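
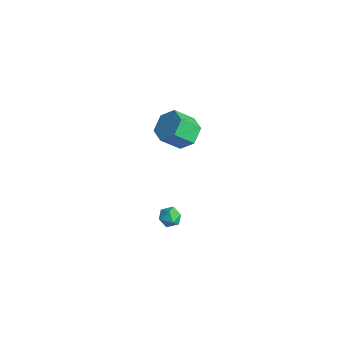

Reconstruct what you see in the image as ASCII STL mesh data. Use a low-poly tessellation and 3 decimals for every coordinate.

solid 
facet normal 0.224 0.691 -0.687
outer loop
vertex 1.871 2.743 3.497
vertex 1.283 2.242 2.801
vertex 0.862 2.978 3.404
endloop
endfacet
facet normal 0.093 0.687 0.721
outer loop
vertex 1.871 2.743 3.497
vertex 0.862 2.978 3.404
vertex 1.526 1.679 4.555
endloop
endfacet
facet normal 0.093 0.687 0.721
outer loop
vertex 1.526 1.679 4.555
vertex 0.862 2.978 3.404
vertex 0.517 1.914 4.462
endloop
endfacet
facet normal -0.224 -0.691 0.687
outer loop
vertex 1.526 1.679 4.555
vertex 0.517 1.914 4.462
vertex 0.937 1.178 3.859
endloop
endfacet
facet normal 0.224 0.691 -0.687
outer loop
vertex 0.862 2.978 3.404
vertex 1.283 2.242 2.801
vertex 0.274 2.477 2.708
endloop
endfacet
facet normal -0.794 0.539 0.283
outer loop
vertex 0.862 2.978 3.404
vertex 0.274 2.477 2.708
vertex 0.517 1.914 4.462
endloop
endfacet
facet normal -0.794 0.539 0.283
outer loop
vertex 0.517 1.914 4.462
vertex 0.274 2.477 2.708
vertex -0.071 1.413 3.766
endloop
endfacet
facet normal -0.224 -0.691 0.687
outer loop
vertex 0.517 1.914 4.462
vertex -0.071 1.413 3.766
vertex 0.937 1.178 3.859
endloop
endfacet
facet normal 0.224 0.691 -0.687
outer loop
vertex 0.274 2.477 2.708
vertex 1.283 2.242 2.801
vertex 0.694 1.741 2.105
endloop
endfacet
facet normal -0.887 -0.148 -0.438
outer loop
vertex 0.274 2.477 2.708
vertex 0.694 1.741 2.105
vertex -0.071 1.413 3.766
endloop
endfacet
facet normal -0.887 -0.148 -0.438
outer loop
vertex -0.071 1.413 3.766
vertex 0.694 1.741 2.105
vertex 0.349 0.677 3.163
endloop
endfacet
facet normal -0.224 -0.691 0.687
outer loop
vertex -0.071 1.413 3.766
vertex 0.349 0.677 3.163
vertex 0.937 1.178 3.859
endloop
endfacet
facet normal 0.224 0.691 -0.687
outer loop
vertex 0.694 1.741 2.105
vertex 1.283 2.242 2.801
vertex 1.703 1.506 2.198
endloop
endfacet
facet normal -0.093 -0.687 -0.721
outer loop
vertex 0.694 1.741 2.105
vertex 1.703 1.506 2.198
vertex 0.349 0.677 3.163
endloop
endfacet
facet normal -0.093 -0.687 -0.721
outer loop
vertex 0.349 0.677 3.163
vertex 1.703 1.506 2.198
vertex 1.358 0.442 3.256
endloop
endfacet
facet normal -0.224 -0.691 0.687
outer loop
vertex 0.349 0.677 3.163
vertex 1.358 0.442 3.256
vertex 0.937 1.178 3.859
endloop
endfacet
facet normal 0.224 0.691 -0.687
outer loop
vertex 1.703 1.506 2.198
vertex 1.283 2.242 2.801
vertex 2.291 2.007 2.894
endloop
endfacet
facet normal 0.794 -0.539 -0.283
outer loop
vertex 1.703 1.506 2.198
vertex 2.291 2.007 2.894
vertex 1.358 0.442 3.256
endloop
endfacet
facet normal 0.794 -0.539 -0.283
outer loop
vertex 1.358 0.442 3.256
vertex 2.291 2.007 2.894
vertex 1.946 0.943 3.952
endloop
endfacet
facet normal -0.224 -0.691 0.687
outer loop
vertex 1.358 0.442 3.256
vertex 1.946 0.943 3.952
vertex 0.937 1.178 3.859
endloop
endfacet
facet normal 0.224 0.691 -0.687
outer loop
vertex 2.291 2.007 2.894
vertex 1.283 2.242 2.801
vertex 1.871 2.743 3.497
endloop
endfacet
facet normal 0.887 0.148 0.438
outer loop
vertex 2.291 2.007 2.894
vertex 1.871 2.743 3.497
vertex 1.946 0.943 3.952
endloop
endfacet
facet normal 0.887 0.148 0.438
outer loop
vertex 1.946 0.943 3.952
vertex 1.871 2.743 3.497
vertex 1.526 1.679 4.555
endloop
endfacet
facet normal -0.224 -0.691 0.687
outer loop
vertex 1.946 0.943 3.952
vertex 1.526 1.679 4.555
vertex 0.937 1.178 3.859
endloop
endfacet
facet normal -0.432 0.055 0.900
outer loop
vertex 1.228 1.37 -3.553
vertex 1.003 0.683 -3.619
vertex 1.648 0.827 -3.318
endloop
endfacet
facet normal 0.139 0.482 0.865
outer loop
vertex 1.228 1.37 -3.553
vertex 1.648 0.827 -3.318
vertex 1.943 1.385 -3.676
endloop
endfacet
facet normal 0.037 0.943 0.330
outer loop
vertex 1.228 1.37 -3.553
vertex 1.943 1.385 -3.676
vertex 1.481 1.586 -4.198
endloop
endfacet
facet normal -0.597 0.802 0.034
outer loop
vertex 1.228 1.37 -3.553
vertex 1.481 1.586 -4.198
vertex 0.9 1.152 -4.163
endloop
endfacet
facet normal -0.887 0.253 0.386
outer loop
vertex 1.228 1.37 -3.553
vertex 0.9 1.152 -4.163
vertex 1.003 0.683 -3.619
endloop
endfacet
facet normal 0.705 0.079 0.705
outer loop
vertex 1.943 1.385 -3.676
vertex 1.648 0.827 -3.318
vertex 2.16 0.708 -3.817
endloop
endfacet
facet normal -0.219 -0.611 0.761
outer loop
vertex 1.648 0.827 -3.318
vertex 1.003 0.683 -3.619
vertex 1.579 0.274 -3.782
endloop
endfacet
facet normal -0.954 -0.291 -0.070
outer loop
vertex 1.003 0.683 -3.619
vertex 0.9 1.152 -4.163
vertex 1.117 0.475 -4.304
endloop
endfacet
facet normal -0.484 0.597 -0.639
outer loop
vertex 0.9 1.152 -4.163
vertex 1.481 1.586 -4.198
vertex 1.412 1.033 -4.662
endloop
endfacet
facet normal 0.541 0.826 -0.161
outer loop
vertex 1.481 1.586 -4.198
vertex 1.943 1.385 -3.676
vertex 2.057 1.177 -4.361
endloop
endfacet
facet normal 0.597 -0.802 -0.034
outer loop
vertex 1.832 0.49 -4.427
vertex 2.16 0.708 -3.817
vertex 1.579 0.274 -3.782
endloop
endfacet
facet normal -0.037 -0.943 -0.330
outer loop
vertex 1.832 0.49 -4.427
vertex 1.579 0.274 -3.782
vertex 1.117 0.475 -4.304
endloop
endfacet
facet normal -0.139 -0.482 -0.865
outer loop
vertex 1.832 0.49 -4.427
vertex 1.117 0.475 -4.304
vertex 1.412 1.033 -4.662
endloop
endfacet
facet normal 0.432 -0.055 -0.900
outer loop
vertex 1.832 0.49 -4.427
vertex 1.412 1.033 -4.662
vertex 2.057 1.177 -4.361
endloop
endfacet
facet normal 0.887 -0.253 -0.386
outer loop
vertex 1.832 0.49 -4.427
vertex 2.057 1.177 -4.361
vertex 2.16 0.708 -3.817
endloop
endfacet
facet normal 0.484 -0.597 0.639
outer loop
vertex 1.579 0.274 -3.782
vertex 2.16 0.708 -3.817
vertex 1.648 0.827 -3.318
endloop
endfacet
facet normal -0.541 -0.826 0.161
outer loop
vertex 1.117 0.475 -4.304
vertex 1.579 0.274 -3.782
vertex 1.003 0.683 -3.619
endloop
endfacet
facet normal -0.705 -0.079 -0.705
outer loop
vertex 1.412 1.033 -4.662
vertex 1.117 0.475 -4.304
vertex 0.9 1.152 -4.163
endloop
endfacet
facet normal 0.219 0.611 -0.761
outer loop
vertex 2.057 1.177 -4.361
vertex 1.412 1.033 -4.662
vertex 1.481 1.586 -4.198
endloop
endfacet
facet normal 0.954 0.291 0.070
outer loop
vertex 2.16 0.708 -3.817
vertex 2.057 1.177 -4.361
vertex 1.943 1.385 -3.676
endloop
endfacet

endsolid


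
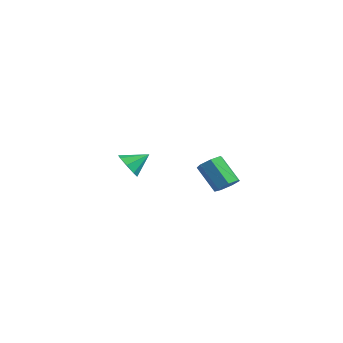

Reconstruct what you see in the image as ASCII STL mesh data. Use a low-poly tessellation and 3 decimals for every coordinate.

solid 
facet normal 0.657 0.139 -0.741
outer loop
vertex 4.727 -2.026 1.668
vertex 4.282 -2.323 1.218
vertex 4.339 -1.648 1.395
endloop
endfacet
facet normal 0.399 0.770 0.499
outer loop
vertex 4.727 -2.026 1.668
vertex 4.339 -1.648 1.395
vertex 3.624 -2.261 2.913
endloop
endfacet
facet normal 0.398 0.770 0.499
outer loop
vertex 3.624 -2.261 2.913
vertex 4.339 -1.648 1.395
vertex 3.235 -1.883 2.64
endloop
endfacet
facet normal -0.656 -0.140 0.741
outer loop
vertex 3.624 -2.261 2.913
vertex 3.235 -1.883 2.64
vertex 3.178 -2.557 2.462
endloop
endfacet
facet normal 0.657 0.139 -0.741
outer loop
vertex 4.339 -1.648 1.395
vertex 4.282 -2.323 1.218
vertex 3.907 -1.778 0.988
endloop
endfacet
facet normal -0.252 0.967 -0.041
outer loop
vertex 4.339 -1.648 1.395
vertex 3.907 -1.778 0.988
vertex 3.235 -1.883 2.64
endloop
endfacet
facet normal -0.252 0.967 -0.041
outer loop
vertex 3.235 -1.883 2.64
vertex 3.907 -1.778 0.988
vertex 2.803 -2.013 2.233
endloop
endfacet
facet normal -0.656 -0.140 0.741
outer loop
vertex 3.235 -1.883 2.64
vertex 2.803 -2.013 2.233
vertex 3.178 -2.557 2.462
endloop
endfacet
facet normal 0.657 0.139 -0.741
outer loop
vertex 3.907 -1.778 0.988
vertex 4.282 -2.323 1.218
vertex 3.757 -2.318 0.754
endloop
endfacet
facet normal -0.713 0.436 -0.550
outer loop
vertex 3.907 -1.778 0.988
vertex 3.757 -2.318 0.754
vertex 2.803 -2.013 2.233
endloop
endfacet
facet normal -0.713 0.435 -0.550
outer loop
vertex 2.803 -2.013 2.233
vertex 3.757 -2.318 0.754
vertex 2.654 -2.553 1.999
endloop
endfacet
facet normal -0.656 -0.140 0.741
outer loop
vertex 2.803 -2.013 2.233
vertex 2.654 -2.553 1.999
vertex 3.178 -2.557 2.462
endloop
endfacet
facet normal 0.656 0.140 -0.741
outer loop
vertex 3.757 -2.318 0.754
vertex 4.282 -2.323 1.218
vertex 4.003 -2.862 0.869
endloop
endfacet
facet normal -0.637 -0.424 -0.644
outer loop
vertex 3.757 -2.318 0.754
vertex 4.003 -2.862 0.869
vertex 2.654 -2.553 1.999
endloop
endfacet
facet normal -0.637 -0.424 -0.644
outer loop
vertex 2.654 -2.553 1.999
vertex 4.003 -2.862 0.869
vertex 2.899 -3.096 2.114
endloop
endfacet
facet normal -0.656 -0.139 0.742
outer loop
vertex 2.654 -2.553 1.999
vertex 2.899 -3.096 2.114
vertex 3.178 -2.557 2.462
endloop
endfacet
facet normal 0.656 0.140 -0.741
outer loop
vertex 4.003 -2.862 0.869
vertex 4.282 -2.323 1.218
vertex 4.458 -2.999 1.246
endloop
endfacet
facet normal -0.081 -0.964 -0.253
outer loop
vertex 4.003 -2.862 0.869
vertex 4.458 -2.999 1.246
vertex 2.899 -3.096 2.114
endloop
endfacet
facet normal -0.082 -0.964 -0.254
outer loop
vertex 2.899 -3.096 2.114
vertex 4.458 -2.999 1.246
vertex 3.355 -3.234 2.491
endloop
endfacet
facet normal -0.656 -0.140 0.742
outer loop
vertex 2.899 -3.096 2.114
vertex 3.355 -3.234 2.491
vertex 3.178 -2.557 2.462
endloop
endfacet
facet normal 0.656 0.140 -0.741
outer loop
vertex 4.458 -2.999 1.246
vertex 4.282 -2.323 1.218
vertex 4.781 -2.628 1.602
endloop
endfacet
facet normal 0.535 -0.779 0.327
outer loop
vertex 4.458 -2.999 1.246
vertex 4.781 -2.628 1.602
vertex 3.355 -3.234 2.491
endloop
endfacet
facet normal 0.535 -0.778 0.329
outer loop
vertex 3.355 -3.234 2.491
vertex 4.781 -2.628 1.602
vertex 3.677 -2.862 2.847
endloop
endfacet
facet normal -0.657 -0.140 0.741
outer loop
vertex 3.355 -3.234 2.491
vertex 3.677 -2.862 2.847
vertex 3.178 -2.557 2.462
endloop
endfacet
facet normal 0.656 0.140 -0.741
outer loop
vertex 4.781 -2.628 1.602
vertex 4.282 -2.323 1.218
vertex 4.727 -2.026 1.668
endloop
endfacet
facet normal 0.749 -0.006 0.663
outer loop
vertex 4.781 -2.628 1.602
vertex 4.727 -2.026 1.668
vertex 3.677 -2.862 2.847
endloop
endfacet
facet normal 0.749 -0.007 0.662
outer loop
vertex 3.677 -2.862 2.847
vertex 4.727 -2.026 1.668
vertex 3.624 -2.261 2.913
endloop
endfacet
facet normal -0.657 -0.139 0.741
outer loop
vertex 3.677 -2.862 2.847
vertex 3.624 -2.261 2.913
vertex 3.178 -2.557 2.462
endloop
endfacet
facet normal -0.303 -0.788 -0.536
outer loop
vertex -1.923 -3.887 0.839
vertex -2.517 -3.422 0.492
vertex -1.728 -3.6 0.307
endloop
endfacet
facet normal 0.931 0.040 0.363
outer loop
vertex -1.923 -3.887 0.839
vertex -1.728 -3.6 0.307
vertex -2.123 -2.398 1.188
endloop
endfacet
facet normal -0.303 -0.789 -0.535
outer loop
vertex -1.728 -3.6 0.307
vertex -2.517 -3.422 0.492
vertex -1.994 -3.21 -0.117
endloop
endfacet
facet normal 0.891 0.420 -0.173
outer loop
vertex -1.728 -3.6 0.307
vertex -1.994 -3.21 -0.117
vertex -2.123 -2.398 1.188
endloop
endfacet
facet normal -0.303 -0.788 -0.535
outer loop
vertex -1.994 -3.21 -0.117
vertex -2.517 -3.422 0.492
vertex -2.567 -2.944 -0.184
endloop
endfacet
facet normal 0.419 0.789 -0.450
outer loop
vertex -1.994 -3.21 -0.117
vertex -2.567 -2.944 -0.184
vertex -2.123 -2.398 1.188
endloop
endfacet
facet normal -0.302 -0.789 -0.535
outer loop
vertex -2.567 -2.944 -0.184
vertex -2.517 -3.422 0.492
vertex -3.111 -2.958 0.144
endloop
endfacet
facet normal -0.207 0.930 -0.303
outer loop
vertex -2.567 -2.944 -0.184
vertex -3.111 -2.958 0.144
vertex -2.123 -2.398 1.188
endloop
endfacet
facet normal -0.303 -0.789 -0.534
outer loop
vertex -3.111 -2.958 0.144
vertex -2.517 -3.422 0.492
vertex -3.306 -3.244 0.677
endloop
endfacet
facet normal -0.623 0.761 0.181
outer loop
vertex -3.111 -2.958 0.144
vertex -3.306 -3.244 0.677
vertex -2.123 -2.398 1.188
endloop
endfacet
facet normal -0.303 -0.788 -0.536
outer loop
vertex -3.306 -3.244 0.677
vertex -2.517 -3.422 0.492
vertex -3.04 -3.635 1.101
endloop
endfacet
facet normal -0.583 0.382 0.717
outer loop
vertex -3.306 -3.244 0.677
vertex -3.04 -3.635 1.101
vertex -2.123 -2.398 1.188
endloop
endfacet
facet normal -0.303 -0.788 -0.536
outer loop
vertex -3.04 -3.635 1.101
vertex -2.517 -3.422 0.492
vertex -2.467 -3.901 1.168
endloop
endfacet
facet normal -0.111 0.012 0.994
outer loop
vertex -3.04 -3.635 1.101
vertex -2.467 -3.901 1.168
vertex -2.123 -2.398 1.188
endloop
endfacet
facet normal -0.304 -0.788 -0.536
outer loop
vertex -2.467 -3.901 1.168
vertex -2.517 -3.422 0.492
vertex -1.923 -3.887 0.839
endloop
endfacet
facet normal 0.516 -0.129 0.847
outer loop
vertex -2.467 -3.901 1.168
vertex -1.923 -3.887 0.839
vertex -2.123 -2.398 1.188
endloop
endfacet

endsolid


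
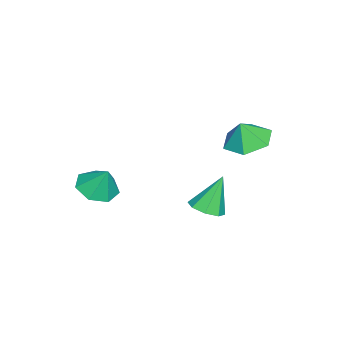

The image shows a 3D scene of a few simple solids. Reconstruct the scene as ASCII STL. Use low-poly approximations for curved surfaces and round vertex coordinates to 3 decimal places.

solid 
facet normal -0.193 -0.429 -0.883
outer loop
vertex 3.8 -2.631 1.909
vertex 3.286 -3.223 2.309
vertex 3.063 -2.44 1.977
endloop
endfacet
facet normal 0.259 0.960 0.109
outer loop
vertex 3.8 -2.631 1.909
vertex 3.063 -2.44 1.977
vertex 3.514 -2.717 3.351
endloop
endfacet
facet normal -0.193 -0.429 -0.882
outer loop
vertex 3.063 -2.44 1.977
vertex 3.286 -3.223 2.309
vertex 2.495 -2.839 2.295
endloop
endfacet
facet normal -0.424 0.851 0.311
outer loop
vertex 3.063 -2.44 1.977
vertex 2.495 -2.839 2.295
vertex 3.514 -2.717 3.351
endloop
endfacet
facet normal -0.193 -0.430 -0.882
outer loop
vertex 2.495 -2.839 2.295
vertex 3.286 -3.223 2.309
vertex 2.523 -3.527 2.624
endloop
endfacet
facet normal -0.707 0.282 0.649
outer loop
vertex 2.495 -2.839 2.295
vertex 2.523 -3.527 2.624
vertex 3.514 -2.717 3.351
endloop
endfacet
facet normal -0.193 -0.429 -0.882
outer loop
vertex 2.523 -3.527 2.624
vertex 3.286 -3.223 2.309
vertex 3.125 -3.987 2.716
endloop
endfacet
facet normal -0.377 -0.319 0.869
outer loop
vertex 2.523 -3.527 2.624
vertex 3.125 -3.987 2.716
vertex 3.514 -2.717 3.351
endloop
endfacet
facet normal -0.193 -0.429 -0.882
outer loop
vertex 3.125 -3.987 2.716
vertex 3.286 -3.223 2.309
vertex 3.849 -3.872 2.502
endloop
endfacet
facet normal 0.318 -0.500 0.806
outer loop
vertex 3.125 -3.987 2.716
vertex 3.849 -3.872 2.502
vertex 3.514 -2.717 3.351
endloop
endfacet
facet normal -0.192 -0.429 -0.883
outer loop
vertex 3.849 -3.872 2.502
vertex 3.286 -3.223 2.309
vertex 4.149 -3.268 2.143
endloop
endfacet
facet normal 0.854 -0.124 0.505
outer loop
vertex 3.849 -3.872 2.502
vertex 4.149 -3.268 2.143
vertex 3.514 -2.717 3.351
endloop
endfacet
facet normal -0.192 -0.429 -0.882
outer loop
vertex 4.149 -3.268 2.143
vertex 3.286 -3.223 2.309
vertex 3.8 -2.631 1.909
endloop
endfacet
facet normal 0.828 0.525 0.196
outer loop
vertex 4.149 -3.268 2.143
vertex 3.8 -2.631 1.909
vertex 3.514 -2.717 3.351
endloop
endfacet
facet normal 0.331 -0.288 -0.899
outer loop
vertex 2.869 0.731 1.314
vertex 2.173 0.602 1.099
vertex 2.627 1.186 1.079
endloop
endfacet
facet normal 0.651 0.592 0.476
outer loop
vertex 2.869 0.731 1.314
vertex 2.627 1.186 1.079
vertex 1.627 1.078 2.581
endloop
endfacet
facet normal 0.332 -0.289 -0.898
outer loop
vertex 2.627 1.186 1.079
vertex 2.173 0.602 1.099
vertex 2.119 1.298 0.855
endloop
endfacet
facet normal 0.142 0.976 0.165
outer loop
vertex 2.627 1.186 1.079
vertex 2.119 1.298 0.855
vertex 1.627 1.078 2.581
endloop
endfacet
facet normal 0.332 -0.289 -0.898
outer loop
vertex 2.119 1.298 0.855
vertex 2.173 0.602 1.099
vertex 1.643 1.002 0.774
endloop
endfacet
facet normal -0.523 0.852 -0.040
outer loop
vertex 2.119 1.298 0.855
vertex 1.643 1.002 0.774
vertex 1.627 1.078 2.581
endloop
endfacet
facet normal 0.332 -0.290 -0.898
outer loop
vertex 1.643 1.002 0.774
vertex 2.173 0.602 1.099
vertex 1.477 0.472 0.884
endloop
endfacet
facet normal -0.955 0.295 -0.021
outer loop
vertex 1.643 1.002 0.774
vertex 1.477 0.472 0.884
vertex 1.627 1.078 2.581
endloop
endfacet
facet normal 0.331 -0.289 -0.898
outer loop
vertex 1.477 0.472 0.884
vertex 2.173 0.602 1.099
vertex 1.719 0.017 1.12
endloop
endfacet
facet normal -0.904 -0.371 0.212
outer loop
vertex 1.477 0.472 0.884
vertex 1.719 0.017 1.12
vertex 1.627 1.078 2.581
endloop
endfacet
facet normal 0.330 -0.289 -0.899
outer loop
vertex 1.719 0.017 1.12
vertex 2.173 0.602 1.099
vertex 2.228 -0.095 1.343
endloop
endfacet
facet normal -0.395 -0.755 0.523
outer loop
vertex 1.719 0.017 1.12
vertex 2.228 -0.095 1.343
vertex 1.627 1.078 2.581
endloop
endfacet
facet normal 0.332 -0.288 -0.898
outer loop
vertex 2.228 -0.095 1.343
vertex 2.173 0.602 1.099
vertex 2.704 0.201 1.424
endloop
endfacet
facet normal 0.268 -0.631 0.728
outer loop
vertex 2.228 -0.095 1.343
vertex 2.704 0.201 1.424
vertex 1.627 1.078 2.581
endloop
endfacet
facet normal 0.331 -0.289 -0.898
outer loop
vertex 2.704 0.201 1.424
vertex 2.173 0.602 1.099
vertex 2.869 0.731 1.314
endloop
endfacet
facet normal 0.702 -0.072 0.708
outer loop
vertex 2.704 0.201 1.424
vertex 2.869 0.731 1.314
vertex 1.627 1.078 2.581
endloop
endfacet
facet normal -0.256 0.220 -0.941
outer loop
vertex -0.478 0.539 2.709
vertex -1.005 1.346 3.041
vertex -0.02 1.446 2.797
endloop
endfacet
facet normal 0.821 -0.449 0.353
outer loop
vertex -0.478 0.539 2.709
vertex -0.02 1.446 2.797
vertex -0.735 1.114 4.039
endloop
endfacet
facet normal -0.255 0.219 -0.942
outer loop
vertex -0.02 1.446 2.797
vertex -1.005 1.346 3.041
vertex -0.548 2.254 3.128
endloop
endfacet
facet normal 0.791 0.298 0.535
outer loop
vertex -0.02 1.446 2.797
vertex -0.548 2.254 3.128
vertex -0.735 1.114 4.039
endloop
endfacet
facet normal -0.255 0.219 -0.942
outer loop
vertex -0.548 2.254 3.128
vertex -1.005 1.346 3.041
vertex -1.533 2.154 3.372
endloop
endfacet
facet normal 0.133 0.605 0.785
outer loop
vertex -0.548 2.254 3.128
vertex -1.533 2.154 3.372
vertex -0.735 1.114 4.039
endloop
endfacet
facet normal -0.255 0.219 -0.942
outer loop
vertex -1.533 2.154 3.372
vertex -1.005 1.346 3.041
vertex -1.991 1.246 3.285
endloop
endfacet
facet normal -0.494 0.168 0.853
outer loop
vertex -1.533 2.154 3.372
vertex -1.991 1.246 3.285
vertex -0.735 1.114 4.039
endloop
endfacet
facet normal -0.255 0.219 -0.942
outer loop
vertex -1.991 1.246 3.285
vertex -1.005 1.346 3.041
vertex -1.463 0.439 2.954
endloop
endfacet
facet normal -0.464 -0.579 0.671
outer loop
vertex -1.991 1.246 3.285
vertex -1.463 0.439 2.954
vertex -0.735 1.114 4.039
endloop
endfacet
facet normal -0.256 0.220 -0.941
outer loop
vertex -1.463 0.439 2.954
vertex -1.005 1.346 3.041
vertex -0.478 0.539 2.709
endloop
endfacet
facet normal 0.195 -0.886 0.421
outer loop
vertex -1.463 0.439 2.954
vertex -0.478 0.539 2.709
vertex -0.735 1.114 4.039
endloop
endfacet

endsolid


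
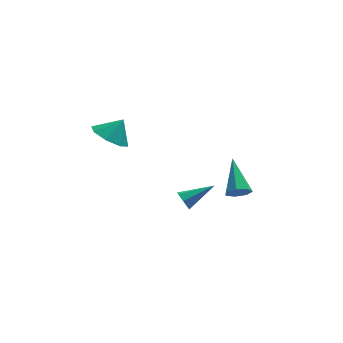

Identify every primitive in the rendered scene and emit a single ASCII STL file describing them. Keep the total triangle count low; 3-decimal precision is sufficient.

solid 
facet normal -0.569 -0.211 -0.795
outer loop
vertex -2.658 -0.705 2.052
vertex -3.387 -1.002 2.653
vertex -3.129 -0.14 2.239
endloop
endfacet
facet normal 0.776 0.627 0.060
outer loop
vertex -2.658 -0.705 2.052
vertex -3.129 -0.14 2.239
vertex -2.733 -0.758 3.567
endloop
endfacet
facet normal -0.569 -0.211 -0.795
outer loop
vertex -3.129 -0.14 2.239
vertex -3.387 -1.002 2.653
vertex -3.75 -0.081 2.668
endloop
endfacet
facet normal 0.309 0.894 0.324
outer loop
vertex -3.129 -0.14 2.239
vertex -3.75 -0.081 2.668
vertex -2.733 -0.758 3.567
endloop
endfacet
facet normal -0.569 -0.211 -0.795
outer loop
vertex -3.75 -0.081 2.668
vertex -3.387 -1.002 2.653
vertex -4.159 -0.56 3.088
endloop
endfacet
facet normal -0.132 0.715 0.687
outer loop
vertex -3.75 -0.081 2.668
vertex -4.159 -0.56 3.088
vertex -2.733 -0.758 3.567
endloop
endfacet
facet normal -0.569 -0.212 -0.795
outer loop
vertex -4.159 -0.56 3.088
vertex -3.387 -1.002 2.653
vertex -4.116 -1.299 3.254
endloop
endfacet
facet normal -0.288 0.194 0.938
outer loop
vertex -4.159 -0.56 3.088
vertex -4.116 -1.299 3.254
vertex -2.733 -0.758 3.567
endloop
endfacet
facet normal -0.569 -0.211 -0.795
outer loop
vertex -4.116 -1.299 3.254
vertex -3.387 -1.002 2.653
vertex -3.646 -1.863 3.067
endloop
endfacet
facet normal -0.068 -0.364 0.929
outer loop
vertex -4.116 -1.299 3.254
vertex -3.646 -1.863 3.067
vertex -2.733 -0.758 3.567
endloop
endfacet
facet normal -0.568 -0.211 -0.795
outer loop
vertex -3.646 -1.863 3.067
vertex -3.387 -1.002 2.653
vertex -3.024 -1.922 2.638
endloop
endfacet
facet normal 0.399 -0.631 0.665
outer loop
vertex -3.646 -1.863 3.067
vertex -3.024 -1.922 2.638
vertex -2.733 -0.758 3.567
endloop
endfacet
facet normal -0.569 -0.211 -0.795
outer loop
vertex -3.024 -1.922 2.638
vertex -3.387 -1.002 2.653
vertex -2.615 -1.443 2.218
endloop
endfacet
facet normal 0.839 -0.451 0.303
outer loop
vertex -3.024 -1.922 2.638
vertex -2.615 -1.443 2.218
vertex -2.733 -0.758 3.567
endloop
endfacet
facet normal -0.569 -0.212 -0.795
outer loop
vertex -2.615 -1.443 2.218
vertex -3.387 -1.002 2.653
vertex -2.658 -0.705 2.052
endloop
endfacet
facet normal 0.996 0.070 0.052
outer loop
vertex -2.615 -1.443 2.218
vertex -2.658 -0.705 2.052
vertex -2.733 -0.758 3.567
endloop
endfacet
facet normal -0.895 -0.189 -0.404
outer loop
vertex -0.103 -3.2 -1.03
vertex -0.344 -2.983 -0.598
vertex -0.189 -2.74 -1.055
endloop
endfacet
facet normal 0.648 0.080 -0.757
outer loop
vertex -0.103 -3.2 -1.03
vertex -0.189 -2.74 -1.055
vertex 1.104 -2.677 0.058
endloop
endfacet
facet normal -0.895 -0.190 -0.404
outer loop
vertex -0.189 -2.74 -1.055
vertex -0.344 -2.983 -0.598
vertex -0.392 -2.463 -0.736
endloop
endfacet
facet normal 0.364 0.805 -0.468
outer loop
vertex -0.189 -2.74 -1.055
vertex -0.392 -2.463 -0.736
vertex 1.104 -2.677 0.058
endloop
endfacet
facet normal -0.894 -0.190 -0.405
outer loop
vertex -0.392 -2.463 -0.736
vertex -0.344 -2.983 -0.598
vertex -0.559 -2.578 -0.313
endloop
endfacet
facet normal -0.001 0.965 0.262
outer loop
vertex -0.392 -2.463 -0.736
vertex -0.559 -2.578 -0.313
vertex 1.104 -2.677 0.058
endloop
endfacet
facet normal -0.894 -0.189 -0.406
outer loop
vertex -0.559 -2.578 -0.313
vertex -0.344 -2.983 -0.598
vertex -0.565 -2.998 -0.105
endloop
endfacet
facet normal -0.171 0.439 0.882
outer loop
vertex -0.559 -2.578 -0.313
vertex -0.565 -2.998 -0.105
vertex 1.104 -2.677 0.058
endloop
endfacet
facet normal -0.894 -0.190 -0.406
outer loop
vertex -0.565 -2.998 -0.105
vertex -0.344 -2.983 -0.598
vertex -0.404 -3.407 -0.268
endloop
endfacet
facet normal -0.018 -0.376 0.926
outer loop
vertex -0.565 -2.998 -0.105
vertex -0.404 -3.407 -0.268
vertex 1.104 -2.677 0.058
endloop
endfacet
facet normal -0.895 -0.188 -0.404
outer loop
vertex -0.404 -3.407 -0.268
vertex -0.344 -2.983 -0.598
vertex -0.199 -3.497 -0.68
endloop
endfacet
facet normal 0.342 -0.868 0.360
outer loop
vertex -0.404 -3.407 -0.268
vertex -0.199 -3.497 -0.68
vertex 1.104 -2.677 0.058
endloop
endfacet
facet normal -0.895 -0.188 -0.405
outer loop
vertex -0.199 -3.497 -0.68
vertex -0.344 -2.983 -0.598
vertex -0.103 -3.2 -1.03
endloop
endfacet
facet normal 0.638 -0.664 -0.389
outer loop
vertex -0.199 -3.497 -0.68
vertex -0.103 -3.2 -1.03
vertex 1.104 -2.677 0.058
endloop
endfacet
facet normal 0.002 -0.836 -0.548
outer loop
vertex 3.3 1.099 -3.806
vertex 2.853 0.817 -3.378
vertex 2.732 1.184 -3.938
endloop
endfacet
facet normal 0.255 0.741 -0.621
outer loop
vertex 3.3 1.099 -3.806
vertex 2.732 1.184 -3.938
vertex 2.847 2.583 -2.222
endloop
endfacet
facet normal 0.002 -0.836 -0.549
outer loop
vertex 2.732 1.184 -3.938
vertex 2.853 0.817 -3.378
vertex 2.254 0.993 -3.649
endloop
endfacet
facet normal -0.564 0.658 -0.499
outer loop
vertex 2.732 1.184 -3.938
vertex 2.254 0.993 -3.649
vertex 2.847 2.583 -2.222
endloop
endfacet
facet normal 0.002 -0.837 -0.548
outer loop
vertex 2.254 0.993 -3.649
vertex 2.853 0.817 -3.378
vertex 2.227 0.67 -3.156
endloop
endfacet
facet normal -0.960 0.255 0.115
outer loop
vertex 2.254 0.993 -3.649
vertex 2.227 0.67 -3.156
vertex 2.847 2.583 -2.222
endloop
endfacet
facet normal 0.002 -0.837 -0.547
outer loop
vertex 2.227 0.67 -3.156
vertex 2.853 0.817 -3.378
vertex 2.671 0.458 -2.83
endloop
endfacet
facet normal -0.633 -0.164 0.756
outer loop
vertex 2.227 0.67 -3.156
vertex 2.671 0.458 -2.83
vertex 2.847 2.583 -2.222
endloop
endfacet
facet normal 0.003 -0.837 -0.547
outer loop
vertex 2.671 0.458 -2.83
vertex 2.853 0.817 -3.378
vertex 3.252 0.517 -2.917
endloop
endfacet
facet normal 0.170 -0.284 0.944
outer loop
vertex 2.671 0.458 -2.83
vertex 3.252 0.517 -2.917
vertex 2.847 2.583 -2.222
endloop
endfacet
facet normal 0.003 -0.837 -0.547
outer loop
vertex 3.252 0.517 -2.917
vertex 2.853 0.817 -3.378
vertex 3.532 0.802 -3.351
endloop
endfacet
facet normal 0.845 -0.015 0.535
outer loop
vertex 3.252 0.517 -2.917
vertex 3.532 0.802 -3.351
vertex 2.847 2.583 -2.222
endloop
endfacet
facet normal 0.003 -0.837 -0.548
outer loop
vertex 3.532 0.802 -3.351
vertex 2.853 0.817 -3.378
vertex 3.3 1.099 -3.806
endloop
endfacet
facet normal 0.882 0.442 -0.162
outer loop
vertex 3.532 0.802 -3.351
vertex 3.3 1.099 -3.806
vertex 2.847 2.583 -2.222
endloop
endfacet

endsolid


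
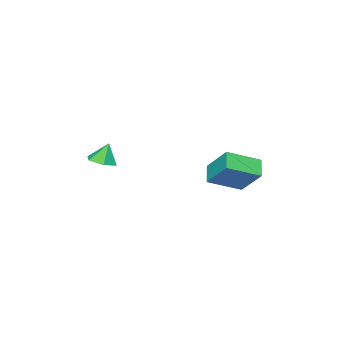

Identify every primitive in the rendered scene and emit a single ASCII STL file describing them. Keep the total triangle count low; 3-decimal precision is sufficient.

solid 
facet normal -0.770 0.513 -0.380
outer loop
vertex -3.641 1.819 1.885
vertex -3.385 3.215 3.252
vertex -2.903 2.391 1.163
endloop
endfacet
facet normal -0.130 -0.708 -0.694
outer loop
vertex -1.395 1.385 1.908
vertex -3.641 1.819 1.885
vertex -2.903 2.391 1.163
endloop
endfacet
facet normal -0.770 0.513 -0.380
outer loop
vertex -2.903 2.391 1.163
vertex -3.385 3.215 3.252
vertex -2.648 3.787 2.53
endloop
endfacet
facet normal 0.625 0.485 -0.612
outer loop
vertex -2.648 3.787 2.53
vertex -1.395 1.385 1.908
vertex -2.903 2.391 1.163
endloop
endfacet
facet normal -0.625 -0.484 0.612
outer loop
vertex -3.641 1.819 1.885
vertex -1.877 2.209 3.997
vertex -3.385 3.215 3.252
endloop
endfacet
facet normal -0.130 -0.708 -0.694
outer loop
vertex -2.132 0.813 2.63
vertex -3.641 1.819 1.885
vertex -1.395 1.385 1.908
endloop
endfacet
facet normal -0.625 -0.485 0.612
outer loop
vertex -2.132 0.813 2.63
vertex -1.877 2.209 3.997
vertex -3.641 1.819 1.885
endloop
endfacet
facet normal 0.130 0.708 0.694
outer loop
vertex -3.385 3.215 3.252
vertex -1.877 2.209 3.997
vertex -2.648 3.787 2.53
endloop
endfacet
facet normal 0.625 0.485 -0.612
outer loop
vertex -1.139 2.781 3.275
vertex -1.395 1.385 1.908
vertex -2.648 3.787 2.53
endloop
endfacet
facet normal 0.130 0.708 0.694
outer loop
vertex -2.648 3.787 2.53
vertex -1.877 2.209 3.997
vertex -1.139 2.781 3.275
endloop
endfacet
facet normal 0.770 -0.513 0.380
outer loop
vertex -1.139 2.781 3.275
vertex -2.132 0.813 2.63
vertex -1.395 1.385 1.908
endloop
endfacet
facet normal 0.770 -0.513 0.380
outer loop
vertex -1.877 2.209 3.997
vertex -2.132 0.813 2.63
vertex -1.139 2.781 3.275
endloop
endfacet
facet normal 0.248 -0.166 -0.954
outer loop
vertex 1.328 -3.911 2.921
vertex 0.551 -3.732 2.688
vertex 1.121 -3.13 2.731
endloop
endfacet
facet normal 0.681 0.338 0.650
outer loop
vertex 1.328 -3.911 2.921
vertex 1.121 -3.13 2.731
vertex 0.249 -3.528 3.852
endloop
endfacet
facet normal 0.248 -0.167 -0.954
outer loop
vertex 1.121 -3.13 2.731
vertex 0.551 -3.732 2.688
vertex 0.345 -2.951 2.498
endloop
endfacet
facet normal 0.092 0.914 0.396
outer loop
vertex 1.121 -3.13 2.731
vertex 0.345 -2.951 2.498
vertex 0.249 -3.528 3.852
endloop
endfacet
facet normal 0.248 -0.167 -0.954
outer loop
vertex 0.345 -2.951 2.498
vertex 0.551 -3.732 2.688
vertex -0.225 -3.553 2.455
endloop
endfacet
facet normal -0.715 0.660 0.231
outer loop
vertex 0.345 -2.951 2.498
vertex -0.225 -3.553 2.455
vertex 0.249 -3.528 3.852
endloop
endfacet
facet normal 0.248 -0.166 -0.954
outer loop
vertex -0.225 -3.553 2.455
vertex 0.551 -3.732 2.688
vertex -0.018 -4.334 2.645
endloop
endfacet
facet normal -0.932 -0.169 0.319
outer loop
vertex -0.225 -3.553 2.455
vertex -0.018 -4.334 2.645
vertex 0.249 -3.528 3.852
endloop
endfacet
facet normal 0.248 -0.166 -0.954
outer loop
vertex -0.018 -4.334 2.645
vertex 0.551 -3.732 2.688
vertex 0.758 -4.513 2.878
endloop
endfacet
facet normal -0.344 -0.744 0.573
outer loop
vertex -0.018 -4.334 2.645
vertex 0.758 -4.513 2.878
vertex 0.249 -3.528 3.852
endloop
endfacet
facet normal 0.248 -0.166 -0.954
outer loop
vertex 0.758 -4.513 2.878
vertex 0.551 -3.732 2.688
vertex 1.328 -3.911 2.921
endloop
endfacet
facet normal 0.463 -0.491 0.738
outer loop
vertex 0.758 -4.513 2.878
vertex 1.328 -3.911 2.921
vertex 0.249 -3.528 3.852
endloop
endfacet

endsolid


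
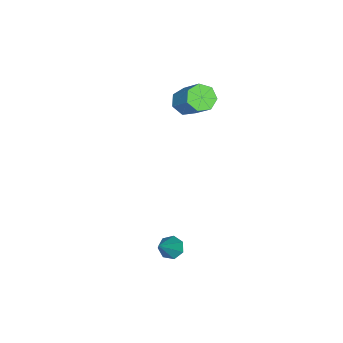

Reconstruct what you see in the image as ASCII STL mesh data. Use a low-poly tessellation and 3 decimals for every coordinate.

solid 
facet normal -0.385 -0.583 -0.715
outer loop
vertex -1.951 1.235 0.772
vertex -2.626 1.125 1.225
vertex -2.473 1.707 0.668
endloop
endfacet
facet normal 0.560 0.469 -0.683
outer loop
vertex -1.951 1.235 0.772
vertex -2.473 1.707 0.668
vertex -1.139 2.465 2.282
endloop
endfacet
facet normal 0.560 0.468 -0.683
outer loop
vertex -1.139 2.465 2.282
vertex -2.473 1.707 0.668
vertex -1.661 2.938 2.178
endloop
endfacet
facet normal 0.385 0.583 0.716
outer loop
vertex -1.139 2.465 2.282
vertex -1.661 2.938 2.178
vertex -1.814 2.355 2.735
endloop
endfacet
facet normal -0.385 -0.583 -0.715
outer loop
vertex -2.473 1.707 0.668
vertex -2.626 1.125 1.225
vertex -3.111 1.741 0.984
endloop
endfacet
facet normal -0.224 0.811 -0.540
outer loop
vertex -2.473 1.707 0.668
vertex -3.111 1.741 0.984
vertex -1.661 2.938 2.178
endloop
endfacet
facet normal -0.226 0.811 -0.539
outer loop
vertex -1.661 2.938 2.178
vertex -3.111 1.741 0.984
vertex -2.298 2.971 2.494
endloop
endfacet
facet normal 0.385 0.583 0.716
outer loop
vertex -1.661 2.938 2.178
vertex -2.298 2.971 2.494
vertex -1.814 2.355 2.735
endloop
endfacet
facet normal -0.385 -0.583 -0.715
outer loop
vertex -3.111 1.741 0.984
vertex -2.626 1.125 1.225
vertex -3.383 1.311 1.481
endloop
endfacet
facet normal -0.840 0.543 0.010
outer loop
vertex -3.111 1.741 0.984
vertex -3.383 1.311 1.481
vertex -2.298 2.971 2.494
endloop
endfacet
facet normal -0.840 0.543 0.009
outer loop
vertex -2.298 2.971 2.494
vertex -3.383 1.311 1.481
vertex -2.571 2.541 2.991
endloop
endfacet
facet normal 0.385 0.583 0.716
outer loop
vertex -2.298 2.971 2.494
vertex -2.571 2.541 2.991
vertex -1.814 2.355 2.735
endloop
endfacet
facet normal -0.385 -0.583 -0.715
outer loop
vertex -3.383 1.311 1.481
vertex -2.626 1.125 1.225
vertex -3.085 0.741 1.785
endloop
endfacet
facet normal -0.822 -0.135 0.553
outer loop
vertex -3.383 1.311 1.481
vertex -3.085 0.741 1.785
vertex -2.571 2.541 2.991
endloop
endfacet
facet normal -0.822 -0.135 0.553
outer loop
vertex -2.571 2.541 2.991
vertex -3.085 0.741 1.785
vertex -2.273 1.971 3.295
endloop
endfacet
facet normal 0.385 0.583 0.715
outer loop
vertex -2.571 2.541 2.991
vertex -2.273 1.971 3.295
vertex -1.814 2.355 2.735
endloop
endfacet
facet normal -0.385 -0.583 -0.715
outer loop
vertex -3.085 0.741 1.785
vertex -2.626 1.125 1.225
vertex -2.442 0.46 1.668
endloop
endfacet
facet normal -0.187 -0.710 0.679
outer loop
vertex -3.085 0.741 1.785
vertex -2.442 0.46 1.668
vertex -2.273 1.971 3.295
endloop
endfacet
facet normal -0.187 -0.710 0.679
outer loop
vertex -2.273 1.971 3.295
vertex -2.442 0.46 1.668
vertex -1.63 1.69 3.178
endloop
endfacet
facet normal 0.385 0.583 0.715
outer loop
vertex -2.273 1.971 3.295
vertex -1.63 1.69 3.178
vertex -1.814 2.355 2.735
endloop
endfacet
facet normal -0.385 -0.583 -0.715
outer loop
vertex -2.442 0.46 1.668
vertex -2.626 1.125 1.225
vertex -1.937 0.68 1.217
endloop
endfacet
facet normal 0.590 -0.751 0.295
outer loop
vertex -2.442 0.46 1.668
vertex -1.937 0.68 1.217
vertex -1.63 1.69 3.178
endloop
endfacet
facet normal 0.590 -0.751 0.295
outer loop
vertex -1.63 1.69 3.178
vertex -1.937 0.68 1.217
vertex -1.125 1.91 2.727
endloop
endfacet
facet normal 0.385 0.583 0.715
outer loop
vertex -1.63 1.69 3.178
vertex -1.125 1.91 2.727
vertex -1.814 2.355 2.735
endloop
endfacet
facet normal -0.385 -0.583 -0.715
outer loop
vertex -1.937 0.68 1.217
vertex -2.626 1.125 1.225
vertex -1.951 1.235 0.772
endloop
endfacet
facet normal 0.923 -0.227 -0.312
outer loop
vertex -1.937 0.68 1.217
vertex -1.951 1.235 0.772
vertex -1.125 1.91 2.727
endloop
endfacet
facet normal 0.923 -0.227 -0.312
outer loop
vertex -1.125 1.91 2.727
vertex -1.951 1.235 0.772
vertex -1.139 2.465 2.282
endloop
endfacet
facet normal 0.385 0.583 0.715
outer loop
vertex -1.125 1.91 2.727
vertex -1.139 2.465 2.282
vertex -1.814 2.355 2.735
endloop
endfacet
facet normal -0.671 -0.021 -0.741
outer loop
vertex 3.671 3.648 -4.829
vertex 3.268 3.268 -4.453
vertex 3.292 3.936 -4.494
endloop
endfacet
facet normal 0.528 0.840 -0.124
outer loop
vertex 3.671 3.648 -4.829
vertex 3.292 3.936 -4.494
vertex 4.652 3.312 -2.927
endloop
endfacet
facet normal -0.672 -0.021 -0.740
outer loop
vertex 3.292 3.936 -4.494
vertex 3.268 3.268 -4.453
vertex 2.896 3.721 -4.128
endloop
endfacet
facet normal -0.087 0.897 0.433
outer loop
vertex 3.292 3.936 -4.494
vertex 2.896 3.721 -4.128
vertex 4.652 3.312 -2.927
endloop
endfacet
facet normal -0.672 -0.021 -0.740
outer loop
vertex 2.896 3.721 -4.128
vertex 3.268 3.268 -4.453
vertex 2.779 3.164 -4.006
endloop
endfacet
facet normal -0.495 0.284 0.821
outer loop
vertex 2.896 3.721 -4.128
vertex 2.779 3.164 -4.006
vertex 4.652 3.312 -2.927
endloop
endfacet
facet normal -0.672 -0.023 -0.740
outer loop
vertex 2.779 3.164 -4.006
vertex 3.268 3.268 -4.453
vertex 3.031 2.686 -4.22
endloop
endfacet
facet normal -0.388 -0.539 0.747
outer loop
vertex 2.779 3.164 -4.006
vertex 3.031 2.686 -4.22
vertex 4.652 3.312 -2.927
endloop
endfacet
facet normal -0.673 -0.022 -0.740
outer loop
vertex 3.031 2.686 -4.22
vertex 3.268 3.268 -4.453
vertex 3.461 2.646 -4.61
endloop
endfacet
facet normal 0.154 -0.951 0.267
outer loop
vertex 3.031 2.686 -4.22
vertex 3.461 2.646 -4.61
vertex 4.652 3.312 -2.927
endloop
endfacet
facet normal -0.671 -0.021 -0.741
outer loop
vertex 3.461 2.646 -4.61
vertex 3.268 3.268 -4.453
vertex 3.746 3.074 -4.88
endloop
endfacet
facet normal 0.722 -0.643 -0.257
outer loop
vertex 3.461 2.646 -4.61
vertex 3.746 3.074 -4.88
vertex 4.652 3.312 -2.927
endloop
endfacet
facet normal -0.671 -0.022 -0.741
outer loop
vertex 3.746 3.074 -4.88
vertex 3.268 3.268 -4.453
vertex 3.671 3.648 -4.829
endloop
endfacet
facet normal 0.889 0.154 -0.431
outer loop
vertex 3.746 3.074 -4.88
vertex 3.671 3.648 -4.829
vertex 4.652 3.312 -2.927
endloop
endfacet

endsolid


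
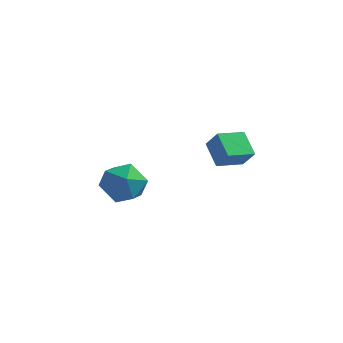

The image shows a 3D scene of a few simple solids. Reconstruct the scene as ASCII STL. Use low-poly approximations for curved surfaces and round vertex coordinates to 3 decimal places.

solid 
facet normal -0.931 0.049 0.361
outer loop
vertex -4.529 1.736 -2.441
vertex -4.105 1.522 -1.318
vertex -4.202 2.668 -1.725
endloop
endfacet
facet normal -0.859 0.466 -0.214
outer loop
vertex -4.529 1.736 -2.441
vertex -4.202 2.668 -1.725
vertex -3.904 2.674 -2.907
endloop
endfacet
facet normal -0.649 0.055 -0.759
outer loop
vertex -4.529 1.736 -2.441
vertex -3.904 2.674 -2.907
vertex -3.622 1.532 -3.231
endloop
endfacet
facet normal -0.592 -0.616 -0.520
outer loop
vertex -4.529 1.736 -2.441
vertex -3.622 1.532 -3.231
vertex -3.746 0.82 -2.248
endloop
endfacet
facet normal -0.766 -0.619 0.171
outer loop
vertex -4.529 1.736 -2.441
vertex -3.746 0.82 -2.248
vertex -4.105 1.522 -1.318
endloop
endfacet
facet normal -0.340 0.937 -0.081
outer loop
vertex -3.904 2.674 -2.907
vertex -4.202 2.668 -1.725
vertex -3.094 3.04 -2.072
endloop
endfacet
facet normal -0.458 0.263 0.849
outer loop
vertex -4.202 2.668 -1.725
vertex -4.105 1.522 -1.318
vertex -3.218 2.328 -1.089
endloop
endfacet
facet normal -0.191 -0.817 0.543
outer loop
vertex -4.105 1.522 -1.318
vertex -3.746 0.82 -2.248
vertex -2.936 1.186 -1.413
endloop
endfacet
facet normal 0.092 -0.812 -0.576
outer loop
vertex -3.746 0.82 -2.248
vertex -3.622 1.532 -3.231
vertex -2.638 1.192 -2.595
endloop
endfacet
facet normal 0.000 0.273 -0.962
outer loop
vertex -3.622 1.532 -3.231
vertex -3.904 2.674 -2.907
vertex -2.735 2.338 -3.002
endloop
endfacet
facet normal 0.592 0.616 0.520
outer loop
vertex -2.311 2.124 -1.879
vertex -3.094 3.04 -2.072
vertex -3.218 2.328 -1.089
endloop
endfacet
facet normal 0.649 -0.055 0.759
outer loop
vertex -2.311 2.124 -1.879
vertex -3.218 2.328 -1.089
vertex -2.936 1.186 -1.413
endloop
endfacet
facet normal 0.859 -0.466 0.214
outer loop
vertex -2.311 2.124 -1.879
vertex -2.936 1.186 -1.413
vertex -2.638 1.192 -2.595
endloop
endfacet
facet normal 0.931 -0.049 -0.361
outer loop
vertex -2.311 2.124 -1.879
vertex -2.638 1.192 -2.595
vertex -2.735 2.338 -3.002
endloop
endfacet
facet normal 0.766 0.619 -0.171
outer loop
vertex -2.311 2.124 -1.879
vertex -2.735 2.338 -3.002
vertex -3.094 3.04 -2.072
endloop
endfacet
facet normal -0.092 0.812 0.576
outer loop
vertex -3.218 2.328 -1.089
vertex -3.094 3.04 -2.072
vertex -4.202 2.668 -1.725
endloop
endfacet
facet normal -0.000 -0.273 0.962
outer loop
vertex -2.936 1.186 -1.413
vertex -3.218 2.328 -1.089
vertex -4.105 1.522 -1.318
endloop
endfacet
facet normal 0.340 -0.937 0.081
outer loop
vertex -2.638 1.192 -2.595
vertex -2.936 1.186 -1.413
vertex -3.746 0.82 -2.248
endloop
endfacet
facet normal 0.458 -0.263 -0.849
outer loop
vertex -2.735 2.338 -3.002
vertex -2.638 1.192 -2.595
vertex -3.622 1.532 -3.231
endloop
endfacet
facet normal 0.191 0.817 -0.543
outer loop
vertex -3.094 3.04 -2.072
vertex -2.735 2.338 -3.002
vertex -3.904 2.674 -2.907
endloop
endfacet
facet normal -0.591 -0.782 0.198
outer loop
vertex 1.161 1.523 2.101
vertex 0.534 1.774 1.22
vertex 1.95 0.727 1.313
endloop
endfacet
facet normal 0.565 -0.226 0.794
outer loop
vertex 2.766 1.806 1.04
vertex 1.161 1.523 2.101
vertex 1.95 0.727 1.313
endloop
endfacet
facet normal -0.591 -0.782 0.198
outer loop
vertex 1.95 0.727 1.313
vertex 0.534 1.774 1.22
vertex 1.323 0.978 0.432
endloop
endfacet
facet normal 0.576 -0.581 -0.575
outer loop
vertex 1.323 0.978 0.432
vertex 2.766 1.806 1.04
vertex 1.95 0.727 1.313
endloop
endfacet
facet normal -0.576 0.581 0.575
outer loop
vertex 1.161 1.523 2.101
vertex 1.35 2.853 0.947
vertex 0.534 1.774 1.22
endloop
endfacet
facet normal 0.565 -0.226 0.794
outer loop
vertex 1.977 2.602 1.828
vertex 1.161 1.523 2.101
vertex 2.766 1.806 1.04
endloop
endfacet
facet normal -0.576 0.581 0.575
outer loop
vertex 1.977 2.602 1.828
vertex 1.35 2.853 0.947
vertex 1.161 1.523 2.101
endloop
endfacet
facet normal -0.565 0.226 -0.794
outer loop
vertex 0.534 1.774 1.22
vertex 1.35 2.853 0.947
vertex 1.323 0.978 0.432
endloop
endfacet
facet normal 0.576 -0.581 -0.575
outer loop
vertex 2.139 2.057 0.159
vertex 2.766 1.806 1.04
vertex 1.323 0.978 0.432
endloop
endfacet
facet normal -0.565 0.226 -0.794
outer loop
vertex 1.323 0.978 0.432
vertex 1.35 2.853 0.947
vertex 2.139 2.057 0.159
endloop
endfacet
facet normal 0.591 0.782 -0.198
outer loop
vertex 2.139 2.057 0.159
vertex 1.977 2.602 1.828
vertex 2.766 1.806 1.04
endloop
endfacet
facet normal 0.591 0.782 -0.198
outer loop
vertex 1.35 2.853 0.947
vertex 1.977 2.602 1.828
vertex 2.139 2.057 0.159
endloop
endfacet

endsolid


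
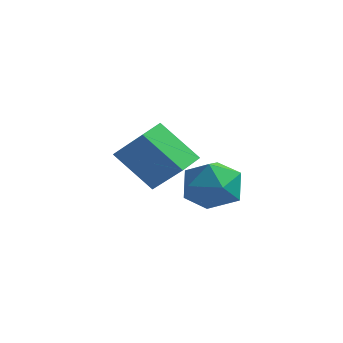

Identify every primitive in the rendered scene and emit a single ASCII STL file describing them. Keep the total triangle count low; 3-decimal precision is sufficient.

solid 
facet normal -0.743 0.060 -0.667
outer loop
vertex -3.66 -0.48 3.476
vertex -3.756 0.526 3.674
vertex -2.46 -0.109 2.173
endloop
endfacet
facet normal 0.093 -0.977 -0.192
outer loop
vertex -1.264 -0.206 3.246
vertex -3.66 -0.48 3.476
vertex -2.46 -0.109 2.173
endloop
endfacet
facet normal -0.743 0.060 -0.667
outer loop
vertex -2.46 -0.109 2.173
vertex -3.756 0.526 3.674
vertex -2.556 0.897 2.371
endloop
endfacet
facet normal 0.663 0.205 -0.720
outer loop
vertex -2.556 0.897 2.371
vertex -1.264 -0.206 3.246
vertex -2.46 -0.109 2.173
endloop
endfacet
facet normal -0.663 -0.205 0.720
outer loop
vertex -3.66 -0.48 3.476
vertex -2.56 0.429 4.747
vertex -3.756 0.526 3.674
endloop
endfacet
facet normal 0.093 -0.977 -0.192
outer loop
vertex -2.464 -0.577 4.549
vertex -3.66 -0.48 3.476
vertex -1.264 -0.206 3.246
endloop
endfacet
facet normal -0.663 -0.205 0.720
outer loop
vertex -2.464 -0.577 4.549
vertex -2.56 0.429 4.747
vertex -3.66 -0.48 3.476
endloop
endfacet
facet normal -0.093 0.977 0.192
outer loop
vertex -3.756 0.526 3.674
vertex -2.56 0.429 4.747
vertex -2.556 0.897 2.371
endloop
endfacet
facet normal 0.663 0.205 -0.720
outer loop
vertex -1.36 0.8 3.444
vertex -1.264 -0.206 3.246
vertex -2.556 0.897 2.371
endloop
endfacet
facet normal -0.093 0.977 0.192
outer loop
vertex -2.556 0.897 2.371
vertex -2.56 0.429 4.747
vertex -1.36 0.8 3.444
endloop
endfacet
facet normal 0.743 -0.060 0.667
outer loop
vertex -1.36 0.8 3.444
vertex -2.464 -0.577 4.549
vertex -1.264 -0.206 3.246
endloop
endfacet
facet normal 0.743 -0.060 0.667
outer loop
vertex -2.56 0.429 4.747
vertex -2.464 -0.577 4.549
vertex -1.36 0.8 3.444
endloop
endfacet
facet normal -0.419 -0.594 0.687
outer loop
vertex -0.506 -1.155 3.671
vertex 0.131 -1.908 3.409
vertex 0.395 -1.248 4.14
endloop
endfacet
facet normal -0.452 0.092 0.887
outer loop
vertex -0.506 -1.155 3.671
vertex 0.395 -1.248 4.14
vertex 0.053 -0.325 3.87
endloop
endfacet
facet normal -0.806 0.451 0.382
outer loop
vertex -0.506 -1.155 3.671
vertex 0.053 -0.325 3.87
vertex -0.423 -0.416 2.973
endloop
endfacet
facet normal -0.992 -0.011 -0.129
outer loop
vertex -0.506 -1.155 3.671
vertex -0.423 -0.416 2.973
vertex -0.375 -1.394 2.688
endloop
endfacet
facet normal -0.752 -0.657 0.059
outer loop
vertex -0.506 -1.155 3.671
vertex -0.375 -1.394 2.688
vertex 0.131 -1.908 3.409
endloop
endfacet
facet normal 0.213 0.346 0.914
outer loop
vertex 0.053 -0.325 3.87
vertex 0.395 -1.248 4.14
vertex 1.035 -0.566 3.732
endloop
endfacet
facet normal 0.267 -0.761 0.591
outer loop
vertex 0.395 -1.248 4.14
vertex 0.131 -1.908 3.409
vertex 1.083 -1.544 3.447
endloop
endfacet
facet normal -0.272 -0.863 -0.425
outer loop
vertex 0.131 -1.908 3.409
vertex -0.375 -1.394 2.688
vertex 0.607 -1.635 2.55
endloop
endfacet
facet normal -0.658 0.181 -0.731
outer loop
vertex -0.375 -1.394 2.688
vertex -0.423 -0.416 2.973
vertex 0.265 -0.712 2.28
endloop
endfacet
facet normal -0.359 0.928 0.096
outer loop
vertex -0.423 -0.416 2.973
vertex 0.053 -0.325 3.87
vertex 0.529 -0.052 3.011
endloop
endfacet
facet normal 0.992 0.011 0.129
outer loop
vertex 1.166 -0.805 2.749
vertex 1.035 -0.566 3.732
vertex 1.083 -1.544 3.447
endloop
endfacet
facet normal 0.806 -0.451 -0.382
outer loop
vertex 1.166 -0.805 2.749
vertex 1.083 -1.544 3.447
vertex 0.607 -1.635 2.55
endloop
endfacet
facet normal 0.452 -0.092 -0.887
outer loop
vertex 1.166 -0.805 2.749
vertex 0.607 -1.635 2.55
vertex 0.265 -0.712 2.28
endloop
endfacet
facet normal 0.419 0.594 -0.687
outer loop
vertex 1.166 -0.805 2.749
vertex 0.265 -0.712 2.28
vertex 0.529 -0.052 3.011
endloop
endfacet
facet normal 0.752 0.657 -0.059
outer loop
vertex 1.166 -0.805 2.749
vertex 0.529 -0.052 3.011
vertex 1.035 -0.566 3.732
endloop
endfacet
facet normal 0.658 -0.181 0.731
outer loop
vertex 1.083 -1.544 3.447
vertex 1.035 -0.566 3.732
vertex 0.395 -1.248 4.14
endloop
endfacet
facet normal 0.359 -0.928 -0.096
outer loop
vertex 0.607 -1.635 2.55
vertex 1.083 -1.544 3.447
vertex 0.131 -1.908 3.409
endloop
endfacet
facet normal -0.213 -0.346 -0.914
outer loop
vertex 0.265 -0.712 2.28
vertex 0.607 -1.635 2.55
vertex -0.375 -1.394 2.688
endloop
endfacet
facet normal -0.267 0.761 -0.591
outer loop
vertex 0.529 -0.052 3.011
vertex 0.265 -0.712 2.28
vertex -0.423 -0.416 2.973
endloop
endfacet
facet normal 0.272 0.863 0.425
outer loop
vertex 1.035 -0.566 3.732
vertex 0.529 -0.052 3.011
vertex 0.053 -0.325 3.87
endloop
endfacet

endsolid


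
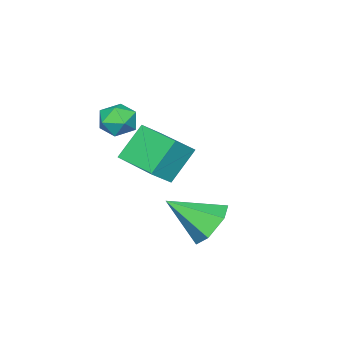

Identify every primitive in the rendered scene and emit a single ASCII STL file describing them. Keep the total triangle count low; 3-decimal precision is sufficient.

solid 
facet normal -0.409 0.721 -0.559
outer loop
vertex 1.225 1.897 -2.603
vertex 0.565 2.104 -1.853
vertex 1.464 2.585 -1.89
endloop
endfacet
facet normal 0.972 -0.152 -0.179
outer loop
vertex 1.225 1.897 -2.603
vertex 1.464 2.585 -1.89
vertex 1.375 0.676 -0.747
endloop
endfacet
facet normal -0.409 0.721 -0.559
outer loop
vertex 1.464 2.585 -1.89
vertex 0.565 2.104 -1.853
vertex 0.805 2.793 -1.14
endloop
endfacet
facet normal 0.755 0.311 0.577
outer loop
vertex 1.464 2.585 -1.89
vertex 0.805 2.793 -1.14
vertex 1.375 0.676 -0.747
endloop
endfacet
facet normal -0.408 0.721 -0.560
outer loop
vertex 0.805 2.793 -1.14
vertex 0.565 2.104 -1.853
vertex -0.094 2.312 -1.104
endloop
endfacet
facet normal -0.051 0.169 0.984
outer loop
vertex 0.805 2.793 -1.14
vertex -0.094 2.312 -1.104
vertex 1.375 0.676 -0.747
endloop
endfacet
facet normal -0.409 0.721 -0.560
outer loop
vertex -0.094 2.312 -1.104
vertex 0.565 2.104 -1.853
vertex -0.333 1.623 -1.817
endloop
endfacet
facet normal -0.639 -0.435 0.635
outer loop
vertex -0.094 2.312 -1.104
vertex -0.333 1.623 -1.817
vertex 1.375 0.676 -0.747
endloop
endfacet
facet normal -0.409 0.722 -0.559
outer loop
vertex -0.333 1.623 -1.817
vertex 0.565 2.104 -1.853
vertex 0.326 1.416 -2.567
endloop
endfacet
facet normal -0.422 -0.899 -0.122
outer loop
vertex -0.333 1.623 -1.817
vertex 0.326 1.416 -2.567
vertex 1.375 0.676 -0.747
endloop
endfacet
facet normal -0.409 0.722 -0.559
outer loop
vertex 0.326 1.416 -2.567
vertex 0.565 2.104 -1.853
vertex 1.225 1.897 -2.603
endloop
endfacet
facet normal 0.384 -0.757 -0.529
outer loop
vertex 0.326 1.416 -2.567
vertex 1.225 1.897 -2.603
vertex 1.375 0.676 -0.747
endloop
endfacet
facet normal -0.620 0.165 0.767
outer loop
vertex -0.542 -1.871 1.44
vertex -0.103 -0.002 1.393
vertex -1.458 -1.675 0.658
endloop
endfacet
facet normal -0.229 -0.973 0.025
outer loop
vertex -0.397 -1.958 -0.653
vertex -0.542 -1.871 1.44
vertex -1.458 -1.675 0.658
endloop
endfacet
facet normal -0.620 0.165 0.767
outer loop
vertex -1.458 -1.675 0.658
vertex -0.103 -0.002 1.393
vertex -1.018 0.193 0.611
endloop
endfacet
facet normal -0.750 0.161 -0.642
outer loop
vertex -1.018 0.193 0.611
vertex -0.397 -1.958 -0.653
vertex -1.458 -1.675 0.658
endloop
endfacet
facet normal 0.750 -0.160 0.642
outer loop
vertex -0.542 -1.871 1.44
vertex 0.958 -0.285 0.082
vertex -0.103 -0.002 1.393
endloop
endfacet
facet normal -0.228 -0.973 0.025
outer loop
vertex 0.518 -2.153 0.129
vertex -0.542 -1.871 1.44
vertex -0.397 -1.958 -0.653
endloop
endfacet
facet normal 0.750 -0.161 0.641
outer loop
vertex 0.518 -2.153 0.129
vertex 0.958 -0.285 0.082
vertex -0.542 -1.871 1.44
endloop
endfacet
facet normal 0.229 0.973 -0.025
outer loop
vertex -0.103 -0.002 1.393
vertex 0.958 -0.285 0.082
vertex -1.018 0.193 0.611
endloop
endfacet
facet normal -0.750 0.160 -0.641
outer loop
vertex 0.042 -0.089 -0.7
vertex -0.397 -1.958 -0.653
vertex -1.018 0.193 0.611
endloop
endfacet
facet normal 0.229 0.973 -0.024
outer loop
vertex -1.018 0.193 0.611
vertex 0.958 -0.285 0.082
vertex 0.042 -0.089 -0.7
endloop
endfacet
facet normal 0.620 -0.165 -0.767
outer loop
vertex 0.042 -0.089 -0.7
vertex 0.518 -2.153 0.129
vertex -0.397 -1.958 -0.653
endloop
endfacet
facet normal 0.620 -0.165 -0.767
outer loop
vertex 0.958 -0.285 0.082
vertex 0.518 -2.153 0.129
vertex 0.042 -0.089 -0.7
endloop
endfacet
facet normal 0.390 0.837 -0.383
outer loop
vertex 1.806 -1.223 2.061
vertex 1.121 -0.826 2.231
vertex 1.719 -0.855 2.777
endloop
endfacet
facet normal 0.900 0.422 -0.107
outer loop
vertex 1.806 -1.223 2.061
vertex 1.719 -0.855 2.777
vertex 2.058 -1.589 2.738
endloop
endfacet
facet normal 0.874 -0.210 -0.439
outer loop
vertex 1.806 -1.223 2.061
vertex 2.058 -1.589 2.738
vertex 1.67 -2.013 2.168
endloop
endfacet
facet normal 0.349 -0.185 -0.919
outer loop
vertex 1.806 -1.223 2.061
vertex 1.67 -2.013 2.168
vertex 1.092 -1.542 1.854
endloop
endfacet
facet normal 0.049 0.464 -0.885
outer loop
vertex 1.806 -1.223 2.061
vertex 1.092 -1.542 1.854
vertex 1.121 -0.826 2.231
endloop
endfacet
facet normal 0.749 0.315 0.583
outer loop
vertex 2.058 -1.589 2.738
vertex 1.719 -0.855 2.777
vertex 1.528 -1.418 3.326
endloop
endfacet
facet normal -0.077 0.988 0.136
outer loop
vertex 1.719 -0.855 2.777
vertex 1.121 -0.826 2.231
vertex 0.95 -0.947 3.012
endloop
endfacet
facet normal -0.628 0.382 -0.678
outer loop
vertex 1.121 -0.826 2.231
vertex 1.092 -1.542 1.854
vertex 0.562 -1.371 2.442
endloop
endfacet
facet normal -0.144 -0.665 -0.732
outer loop
vertex 1.092 -1.542 1.854
vertex 1.67 -2.013 2.168
vertex 0.901 -2.105 2.403
endloop
endfacet
facet normal 0.706 -0.707 0.045
outer loop
vertex 1.67 -2.013 2.168
vertex 2.058 -1.589 2.738
vertex 1.499 -2.134 2.949
endloop
endfacet
facet normal -0.349 0.185 0.919
outer loop
vertex 0.814 -1.737 3.119
vertex 1.528 -1.418 3.326
vertex 0.95 -0.947 3.012
endloop
endfacet
facet normal -0.874 0.210 0.439
outer loop
vertex 0.814 -1.737 3.119
vertex 0.95 -0.947 3.012
vertex 0.562 -1.371 2.442
endloop
endfacet
facet normal -0.900 -0.422 0.107
outer loop
vertex 0.814 -1.737 3.119
vertex 0.562 -1.371 2.442
vertex 0.901 -2.105 2.403
endloop
endfacet
facet normal -0.390 -0.837 0.383
outer loop
vertex 0.814 -1.737 3.119
vertex 0.901 -2.105 2.403
vertex 1.499 -2.134 2.949
endloop
endfacet
facet normal -0.049 -0.464 0.885
outer loop
vertex 0.814 -1.737 3.119
vertex 1.499 -2.134 2.949
vertex 1.528 -1.418 3.326
endloop
endfacet
facet normal 0.144 0.665 0.732
outer loop
vertex 0.95 -0.947 3.012
vertex 1.528 -1.418 3.326
vertex 1.719 -0.855 2.777
endloop
endfacet
facet normal -0.706 0.707 -0.045
outer loop
vertex 0.562 -1.371 2.442
vertex 0.95 -0.947 3.012
vertex 1.121 -0.826 2.231
endloop
endfacet
facet normal -0.749 -0.315 -0.583
outer loop
vertex 0.901 -2.105 2.403
vertex 0.562 -1.371 2.442
vertex 1.092 -1.542 1.854
endloop
endfacet
facet normal 0.077 -0.988 -0.136
outer loop
vertex 1.499 -2.134 2.949
vertex 0.901 -2.105 2.403
vertex 1.67 -2.013 2.168
endloop
endfacet
facet normal 0.628 -0.382 0.678
outer loop
vertex 1.528 -1.418 3.326
vertex 1.499 -2.134 2.949
vertex 2.058 -1.589 2.738
endloop
endfacet

endsolid


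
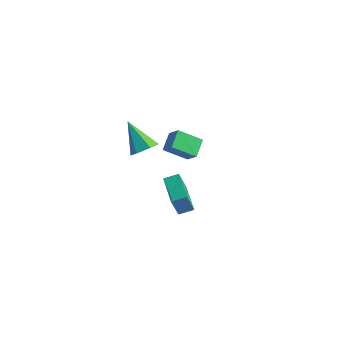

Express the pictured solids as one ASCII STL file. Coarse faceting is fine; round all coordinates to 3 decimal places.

solid 
facet normal -0.626 -0.719 -0.300
outer loop
vertex -0.209 1.306 -3.113
vertex -1.741 2.495 -2.766
vertex -0.122 1.856 -4.613
endloop
endfacet
facet normal 0.777 -0.604 -0.176
outer loop
vertex 0.461 2.525 -4.334
vertex -0.209 1.306 -3.113
vertex -0.122 1.856 -4.613
endloop
endfacet
facet normal -0.627 -0.719 -0.300
outer loop
vertex -0.122 1.856 -4.613
vertex -1.741 2.495 -2.766
vertex -1.654 3.046 -4.266
endloop
endfacet
facet normal 0.054 0.344 -0.938
outer loop
vertex -1.654 3.046 -4.266
vertex 0.461 2.525 -4.334
vertex -0.122 1.856 -4.613
endloop
endfacet
facet normal -0.054 -0.344 0.938
outer loop
vertex -0.209 1.306 -3.113
vertex -1.158 3.164 -2.487
vertex -1.741 2.495 -2.766
endloop
endfacet
facet normal 0.777 -0.604 -0.177
outer loop
vertex 0.374 1.974 -2.834
vertex -0.209 1.306 -3.113
vertex 0.461 2.525 -4.334
endloop
endfacet
facet normal -0.055 -0.344 0.937
outer loop
vertex 0.374 1.974 -2.834
vertex -1.158 3.164 -2.487
vertex -0.209 1.306 -3.113
endloop
endfacet
facet normal -0.777 0.604 0.177
outer loop
vertex -1.741 2.495 -2.766
vertex -1.158 3.164 -2.487
vertex -1.654 3.046 -4.266
endloop
endfacet
facet normal 0.055 0.344 -0.937
outer loop
vertex -1.071 3.714 -3.987
vertex 0.461 2.525 -4.334
vertex -1.654 3.046 -4.266
endloop
endfacet
facet normal -0.777 0.604 0.177
outer loop
vertex -1.654 3.046 -4.266
vertex -1.158 3.164 -2.487
vertex -1.071 3.714 -3.987
endloop
endfacet
facet normal 0.626 0.719 0.301
outer loop
vertex -1.071 3.714 -3.987
vertex 0.374 1.974 -2.834
vertex 0.461 2.525 -4.334
endloop
endfacet
facet normal 0.627 0.719 0.300
outer loop
vertex -1.158 3.164 -2.487
vertex 0.374 1.974 -2.834
vertex -1.071 3.714 -3.987
endloop
endfacet
facet normal -0.657 -0.539 0.527
outer loop
vertex 1.117 0.288 4.552
vertex 0.369 0.456 3.791
vertex 1.465 -0.681 3.995
endloop
endfacet
facet normal 0.692 -0.156 0.704
outer loop
vertex 2.471 0.144 3.189
vertex 1.117 0.288 4.552
vertex 1.465 -0.681 3.995
endloop
endfacet
facet normal -0.657 -0.539 0.527
outer loop
vertex 1.465 -0.681 3.995
vertex 0.369 0.456 3.791
vertex 0.718 -0.513 3.235
endloop
endfacet
facet normal 0.298 -0.828 -0.476
outer loop
vertex 0.718 -0.513 3.235
vertex 2.471 0.144 3.189
vertex 1.465 -0.681 3.995
endloop
endfacet
facet normal -0.298 0.828 0.476
outer loop
vertex 1.117 0.288 4.552
vertex 1.375 1.281 2.985
vertex 0.369 0.456 3.791
endloop
endfacet
facet normal 0.693 -0.155 0.704
outer loop
vertex 2.122 1.113 3.745
vertex 1.117 0.288 4.552
vertex 2.471 0.144 3.189
endloop
endfacet
facet normal -0.298 0.828 0.476
outer loop
vertex 2.122 1.113 3.745
vertex 1.375 1.281 2.985
vertex 1.117 0.288 4.552
endloop
endfacet
facet normal -0.692 0.155 -0.705
outer loop
vertex 0.369 0.456 3.791
vertex 1.375 1.281 2.985
vertex 0.718 -0.513 3.235
endloop
endfacet
facet normal 0.298 -0.828 -0.475
outer loop
vertex 1.723 0.312 2.428
vertex 2.471 0.144 3.189
vertex 0.718 -0.513 3.235
endloop
endfacet
facet normal -0.693 0.156 -0.704
outer loop
vertex 0.718 -0.513 3.235
vertex 1.375 1.281 2.985
vertex 1.723 0.312 2.428
endloop
endfacet
facet normal 0.657 0.539 -0.527
outer loop
vertex 1.723 0.312 2.428
vertex 2.122 1.113 3.745
vertex 2.471 0.144 3.189
endloop
endfacet
facet normal 0.657 0.539 -0.527
outer loop
vertex 1.375 1.281 2.985
vertex 2.122 1.113 3.745
vertex 1.723 0.312 2.428
endloop
endfacet
facet normal 0.702 -0.157 -0.695
outer loop
vertex -0.481 -0.112 2.477
vertex -1.037 0.069 1.874
vertex -0.568 0.68 2.21
endloop
endfacet
facet normal 0.431 0.330 0.840
outer loop
vertex -0.481 -0.112 2.477
vertex -0.568 0.68 2.21
vertex -2.483 0.391 3.306
endloop
endfacet
facet normal 0.701 -0.156 -0.696
outer loop
vertex -0.568 0.68 2.21
vertex -1.037 0.069 1.874
vertex -1.125 0.861 1.608
endloop
endfacet
facet normal 0.013 0.961 0.277
outer loop
vertex -0.568 0.68 2.21
vertex -1.125 0.861 1.608
vertex -2.483 0.391 3.306
endloop
endfacet
facet normal 0.701 -0.156 -0.696
outer loop
vertex -1.125 0.861 1.608
vertex -1.037 0.069 1.874
vertex -1.594 0.25 1.272
endloop
endfacet
facet normal -0.651 0.682 -0.332
outer loop
vertex -1.125 0.861 1.608
vertex -1.594 0.25 1.272
vertex -2.483 0.391 3.306
endloop
endfacet
facet normal 0.701 -0.156 -0.696
outer loop
vertex -1.594 0.25 1.272
vertex -1.037 0.069 1.874
vertex -1.506 -0.541 1.538
endloop
endfacet
facet normal -0.898 -0.227 -0.377
outer loop
vertex -1.594 0.25 1.272
vertex -1.506 -0.541 1.538
vertex -2.483 0.391 3.306
endloop
endfacet
facet normal 0.702 -0.156 -0.695
outer loop
vertex -1.506 -0.541 1.538
vertex -1.037 0.069 1.874
vertex -0.95 -0.723 2.14
endloop
endfacet
facet normal -0.481 -0.857 0.186
outer loop
vertex -1.506 -0.541 1.538
vertex -0.95 -0.723 2.14
vertex -2.483 0.391 3.306
endloop
endfacet
facet normal 0.702 -0.156 -0.694
outer loop
vertex -0.95 -0.723 2.14
vertex -1.037 0.069 1.874
vertex -0.481 -0.112 2.477
endloop
endfacet
facet normal 0.183 -0.579 0.794
outer loop
vertex -0.95 -0.723 2.14
vertex -0.481 -0.112 2.477
vertex -2.483 0.391 3.306
endloop
endfacet

endsolid


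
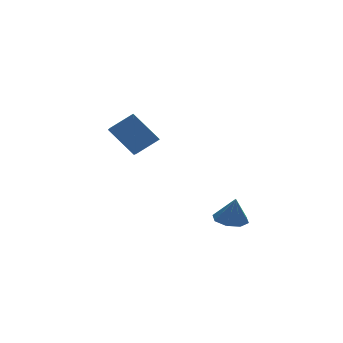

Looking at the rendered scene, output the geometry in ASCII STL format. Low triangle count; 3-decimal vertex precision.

solid 
facet normal -0.072 0.196 -0.978
outer loop
vertex 0.712 -3.254 -2.254
vertex 0.187 -2.765 -2.117
vertex 0.915 -2.741 -2.166
endloop
endfacet
facet normal 0.842 -0.396 0.366
outer loop
vertex 0.712 -3.254 -2.254
vertex 0.915 -2.741 -2.166
vertex 0.273 -2.995 -0.963
endloop
endfacet
facet normal -0.072 0.193 -0.978
outer loop
vertex 0.915 -2.741 -2.166
vertex 0.187 -2.765 -2.117
vertex 0.692 -2.242 -2.051
endloop
endfacet
facet normal 0.829 0.256 0.497
outer loop
vertex 0.915 -2.741 -2.166
vertex 0.692 -2.242 -2.051
vertex 0.273 -2.995 -0.963
endloop
endfacet
facet normal -0.073 0.194 -0.978
outer loop
vertex 0.692 -2.242 -2.051
vertex 0.187 -2.765 -2.117
vertex 0.173 -2.049 -1.974
endloop
endfacet
facet normal 0.353 0.700 0.621
outer loop
vertex 0.692 -2.242 -2.051
vertex 0.173 -2.049 -1.974
vertex 0.273 -2.995 -0.963
endloop
endfacet
facet normal -0.073 0.194 -0.978
outer loop
vertex 0.173 -2.049 -1.974
vertex 0.187 -2.765 -2.117
vertex -0.338 -2.276 -1.981
endloop
endfacet
facet normal -0.311 0.679 0.666
outer loop
vertex 0.173 -2.049 -1.974
vertex -0.338 -2.276 -1.981
vertex 0.273 -2.995 -0.963
endloop
endfacet
facet normal -0.072 0.194 -0.978
outer loop
vertex -0.338 -2.276 -1.981
vertex 0.187 -2.765 -2.117
vertex -0.541 -2.789 -2.068
endloop
endfacet
facet normal -0.770 0.202 0.605
outer loop
vertex -0.338 -2.276 -1.981
vertex -0.541 -2.789 -2.068
vertex 0.273 -2.995 -0.963
endloop
endfacet
facet normal -0.072 0.195 -0.978
outer loop
vertex -0.541 -2.789 -2.068
vertex 0.187 -2.765 -2.117
vertex -0.318 -3.288 -2.184
endloop
endfacet
facet normal -0.757 -0.449 0.474
outer loop
vertex -0.541 -2.789 -2.068
vertex -0.318 -3.288 -2.184
vertex 0.273 -2.995 -0.963
endloop
endfacet
facet normal -0.072 0.195 -0.978
outer loop
vertex -0.318 -3.288 -2.184
vertex 0.187 -2.765 -2.117
vertex 0.201 -3.481 -2.261
endloop
endfacet
facet normal -0.280 -0.894 0.350
outer loop
vertex -0.318 -3.288 -2.184
vertex 0.201 -3.481 -2.261
vertex 0.273 -2.995 -0.963
endloop
endfacet
facet normal -0.073 0.195 -0.978
outer loop
vertex 0.201 -3.481 -2.261
vertex 0.187 -2.765 -2.117
vertex 0.712 -3.254 -2.254
endloop
endfacet
facet normal 0.383 -0.872 0.305
outer loop
vertex 0.201 -3.481 -2.261
vertex 0.712 -3.254 -2.254
vertex 0.273 -2.995 -0.963
endloop
endfacet
facet normal -0.427 0.519 0.741
outer loop
vertex -3.963 -2.613 4.128
vertex -3.357 -1.268 3.535
vertex -4.873 -2.476 3.508
endloop
endfacet
facet normal -0.382 -0.846 0.373
outer loop
vertex -4.203 -3.292 2.345
vertex -3.963 -2.613 4.128
vertex -4.873 -2.476 3.508
endloop
endfacet
facet normal -0.427 0.519 0.740
outer loop
vertex -4.873 -2.476 3.508
vertex -3.357 -1.268 3.535
vertex -4.267 -1.132 2.915
endloop
endfacet
facet normal -0.820 0.123 -0.559
outer loop
vertex -4.267 -1.132 2.915
vertex -4.203 -3.292 2.345
vertex -4.873 -2.476 3.508
endloop
endfacet
facet normal 0.820 -0.123 0.559
outer loop
vertex -3.963 -2.613 4.128
vertex -2.687 -2.084 2.372
vertex -3.357 -1.268 3.535
endloop
endfacet
facet normal -0.381 -0.846 0.373
outer loop
vertex -3.293 -3.428 2.965
vertex -3.963 -2.613 4.128
vertex -4.203 -3.292 2.345
endloop
endfacet
facet normal 0.820 -0.123 0.559
outer loop
vertex -3.293 -3.428 2.965
vertex -2.687 -2.084 2.372
vertex -3.963 -2.613 4.128
endloop
endfacet
facet normal 0.381 0.846 -0.374
outer loop
vertex -3.357 -1.268 3.535
vertex -2.687 -2.084 2.372
vertex -4.267 -1.132 2.915
endloop
endfacet
facet normal -0.820 0.123 -0.559
outer loop
vertex -3.597 -1.947 1.752
vertex -4.203 -3.292 2.345
vertex -4.267 -1.132 2.915
endloop
endfacet
facet normal 0.381 0.846 -0.373
outer loop
vertex -4.267 -1.132 2.915
vertex -2.687 -2.084 2.372
vertex -3.597 -1.947 1.752
endloop
endfacet
facet normal 0.427 -0.519 -0.741
outer loop
vertex -3.597 -1.947 1.752
vertex -3.293 -3.428 2.965
vertex -4.203 -3.292 2.345
endloop
endfacet
facet normal 0.426 -0.519 -0.741
outer loop
vertex -2.687 -2.084 2.372
vertex -3.293 -3.428 2.965
vertex -3.597 -1.947 1.752
endloop
endfacet

endsolid


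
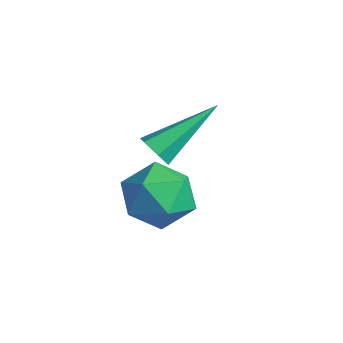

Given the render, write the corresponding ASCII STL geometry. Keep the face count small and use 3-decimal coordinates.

solid 
facet normal -0.523 0.787 -0.326
outer loop
vertex -2.117 -1.131 0.542
vertex -2.81 -1.338 1.153
vertex -2.105 -0.762 1.413
endloop
endfacet
facet normal 0.178 0.905 -0.386
outer loop
vertex -2.117 -1.131 0.542
vertex -2.105 -0.762 1.413
vertex -1.305 -1.085 1.025
endloop
endfacet
facet normal 0.454 0.392 -0.800
outer loop
vertex -2.117 -1.131 0.542
vertex -1.305 -1.085 1.025
vertex -1.515 -1.861 0.526
endloop
endfacet
facet normal -0.078 -0.042 -0.996
outer loop
vertex -2.117 -1.131 0.542
vertex -1.515 -1.861 0.526
vertex -2.445 -2.017 0.605
endloop
endfacet
facet normal -0.681 0.202 -0.704
outer loop
vertex -2.117 -1.131 0.542
vertex -2.445 -2.017 0.605
vertex -2.81 -1.338 1.153
endloop
endfacet
facet normal 0.468 0.844 0.263
outer loop
vertex -1.305 -1.085 1.025
vertex -2.105 -0.762 1.413
vertex -1.495 -1.263 1.935
endloop
endfacet
facet normal -0.666 0.653 0.359
outer loop
vertex -2.105 -0.762 1.413
vertex -2.81 -1.338 1.153
vertex -2.425 -1.419 2.014
endloop
endfacet
facet normal -0.922 -0.294 -0.250
outer loop
vertex -2.81 -1.338 1.153
vertex -2.445 -2.017 0.605
vertex -2.635 -2.195 1.515
endloop
endfacet
facet normal 0.054 -0.688 -0.724
outer loop
vertex -2.445 -2.017 0.605
vertex -1.515 -1.861 0.526
vertex -1.835 -2.518 1.127
endloop
endfacet
facet normal 0.913 0.015 -0.407
outer loop
vertex -1.515 -1.861 0.526
vertex -1.305 -1.085 1.025
vertex -1.13 -1.942 1.387
endloop
endfacet
facet normal 0.078 0.042 0.996
outer loop
vertex -1.823 -2.149 1.998
vertex -1.495 -1.263 1.935
vertex -2.425 -1.419 2.014
endloop
endfacet
facet normal -0.454 -0.392 0.800
outer loop
vertex -1.823 -2.149 1.998
vertex -2.425 -1.419 2.014
vertex -2.635 -2.195 1.515
endloop
endfacet
facet normal -0.178 -0.905 0.386
outer loop
vertex -1.823 -2.149 1.998
vertex -2.635 -2.195 1.515
vertex -1.835 -2.518 1.127
endloop
endfacet
facet normal 0.523 -0.787 0.326
outer loop
vertex -1.823 -2.149 1.998
vertex -1.835 -2.518 1.127
vertex -1.13 -1.942 1.387
endloop
endfacet
facet normal 0.681 -0.202 0.704
outer loop
vertex -1.823 -2.149 1.998
vertex -1.13 -1.942 1.387
vertex -1.495 -1.263 1.935
endloop
endfacet
facet normal -0.054 0.688 0.724
outer loop
vertex -2.425 -1.419 2.014
vertex -1.495 -1.263 1.935
vertex -2.105 -0.762 1.413
endloop
endfacet
facet normal -0.913 -0.015 0.407
outer loop
vertex -2.635 -2.195 1.515
vertex -2.425 -1.419 2.014
vertex -2.81 -1.338 1.153
endloop
endfacet
facet normal -0.468 -0.844 -0.263
outer loop
vertex -1.835 -2.518 1.127
vertex -2.635 -2.195 1.515
vertex -2.445 -2.017 0.605
endloop
endfacet
facet normal 0.666 -0.653 -0.359
outer loop
vertex -1.13 -1.942 1.387
vertex -1.835 -2.518 1.127
vertex -1.515 -1.861 0.526
endloop
endfacet
facet normal 0.922 0.294 0.250
outer loop
vertex -1.495 -1.263 1.935
vertex -1.13 -1.942 1.387
vertex -1.305 -1.085 1.025
endloop
endfacet
facet normal -0.070 -0.857 -0.511
outer loop
vertex -3.524 -0.338 0.651
vertex -3.979 -0.428 0.864
vertex -3.95 -0.169 0.426
endloop
endfacet
facet normal 0.549 0.573 -0.609
outer loop
vertex -3.524 -0.338 0.651
vertex -3.95 -0.169 0.426
vertex -3.841 1.268 1.876
endloop
endfacet
facet normal -0.070 -0.857 -0.511
outer loop
vertex -3.95 -0.169 0.426
vertex -3.979 -0.428 0.864
vertex -4.404 -0.259 0.639
endloop
endfacet
facet normal -0.422 0.659 -0.622
outer loop
vertex -3.95 -0.169 0.426
vertex -4.404 -0.259 0.639
vertex -3.841 1.268 1.876
endloop
endfacet
facet normal -0.070 -0.857 -0.511
outer loop
vertex -4.404 -0.259 0.639
vertex -3.979 -0.428 0.864
vertex -4.433 -0.518 1.077
endloop
endfacet
facet normal -0.957 0.273 0.098
outer loop
vertex -4.404 -0.259 0.639
vertex -4.433 -0.518 1.077
vertex -3.841 1.268 1.876
endloop
endfacet
facet normal -0.070 -0.857 -0.511
outer loop
vertex -4.433 -0.518 1.077
vertex -3.979 -0.428 0.864
vertex -4.008 -0.687 1.302
endloop
endfacet
facet normal -0.519 -0.200 0.831
outer loop
vertex -4.433 -0.518 1.077
vertex -4.008 -0.687 1.302
vertex -3.841 1.268 1.876
endloop
endfacet
facet normal -0.070 -0.857 -0.511
outer loop
vertex -4.008 -0.687 1.302
vertex -3.979 -0.428 0.864
vertex -3.554 -0.597 1.089
endloop
endfacet
facet normal 0.453 -0.287 0.844
outer loop
vertex -4.008 -0.687 1.302
vertex -3.554 -0.597 1.089
vertex -3.841 1.268 1.876
endloop
endfacet
facet normal -0.070 -0.857 -0.511
outer loop
vertex -3.554 -0.597 1.089
vertex -3.979 -0.428 0.864
vertex -3.524 -0.338 0.651
endloop
endfacet
facet normal 0.987 0.099 0.126
outer loop
vertex -3.554 -0.597 1.089
vertex -3.524 -0.338 0.651
vertex -3.841 1.268 1.876
endloop
endfacet

endsolid


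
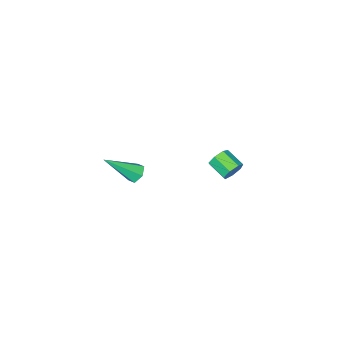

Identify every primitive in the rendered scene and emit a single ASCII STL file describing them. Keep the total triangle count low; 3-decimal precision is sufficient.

solid 
facet normal -0.592 0.460 -0.662
outer loop
vertex -0.609 -3.386 -2.214
vertex -0.928 -3.16 -1.772
vertex -0.463 -2.864 -1.982
endloop
endfacet
facet normal 0.886 -0.042 -0.462
outer loop
vertex -0.609 -3.386 -2.214
vertex -0.463 -2.864 -1.982
vertex 0.308 -4.12 -0.388
endloop
endfacet
facet normal -0.592 0.459 -0.663
outer loop
vertex -0.463 -2.864 -1.982
vertex -0.928 -3.16 -1.772
vertex -0.783 -2.638 -1.54
endloop
endfacet
facet normal 0.721 0.670 0.179
outer loop
vertex -0.463 -2.864 -1.982
vertex -0.783 -2.638 -1.54
vertex 0.308 -4.12 -0.388
endloop
endfacet
facet normal -0.591 0.459 -0.664
outer loop
vertex -0.783 -2.638 -1.54
vertex -0.928 -3.16 -1.772
vertex -1.248 -2.934 -1.331
endloop
endfacet
facet normal -0.025 0.602 0.798
outer loop
vertex -0.783 -2.638 -1.54
vertex -1.248 -2.934 -1.331
vertex 0.308 -4.12 -0.388
endloop
endfacet
facet normal -0.591 0.458 -0.664
outer loop
vertex -1.248 -2.934 -1.331
vertex -0.928 -3.16 -1.772
vertex -1.393 -3.457 -1.563
endloop
endfacet
facet normal -0.605 -0.177 0.776
outer loop
vertex -1.248 -2.934 -1.331
vertex -1.393 -3.457 -1.563
vertex 0.308 -4.12 -0.388
endloop
endfacet
facet normal -0.591 0.459 -0.663
outer loop
vertex -1.393 -3.457 -1.563
vertex -0.928 -3.16 -1.772
vertex -1.074 -3.683 -2.004
endloop
endfacet
facet normal -0.440 -0.887 0.136
outer loop
vertex -1.393 -3.457 -1.563
vertex -1.074 -3.683 -2.004
vertex 0.308 -4.12 -0.388
endloop
endfacet
facet normal -0.592 0.459 -0.662
outer loop
vertex -1.074 -3.683 -2.004
vertex -0.928 -3.16 -1.772
vertex -0.609 -3.386 -2.214
endloop
endfacet
facet normal 0.306 -0.820 -0.483
outer loop
vertex -1.074 -3.683 -2.004
vertex -0.609 -3.386 -2.214
vertex 0.308 -4.12 -0.388
endloop
endfacet
facet normal 0.102 0.923 -0.370
outer loop
vertex 0.381 3.504 3.524
vertex -0.027 3.39 3.127
vertex -0.092 3.611 3.66
endloop
endfacet
facet normal 0.328 0.320 0.889
outer loop
vertex 0.381 3.504 3.524
vertex -0.092 3.611 3.66
vertex 0.275 2.544 3.909
endloop
endfacet
facet normal 0.328 0.320 0.889
outer loop
vertex 0.275 2.544 3.909
vertex -0.092 3.611 3.66
vertex -0.197 2.65 4.045
endloop
endfacet
facet normal -0.101 -0.924 0.370
outer loop
vertex 0.275 2.544 3.909
vertex -0.197 2.65 4.045
vertex -0.133 2.43 3.513
endloop
endfacet
facet normal 0.101 0.923 -0.371
outer loop
vertex -0.092 3.611 3.66
vertex -0.027 3.39 3.127
vertex -0.516 3.551 3.395
endloop
endfacet
facet normal -0.530 0.365 0.766
outer loop
vertex -0.092 3.611 3.66
vertex -0.516 3.551 3.395
vertex -0.197 2.65 4.045
endloop
endfacet
facet normal -0.529 0.365 0.766
outer loop
vertex -0.197 2.65 4.045
vertex -0.516 3.551 3.395
vertex -0.621 2.591 3.78
endloop
endfacet
facet normal -0.102 -0.924 0.370
outer loop
vertex -0.197 2.65 4.045
vertex -0.621 2.591 3.78
vertex -0.133 2.43 3.513
endloop
endfacet
facet normal 0.101 0.923 -0.371
outer loop
vertex -0.516 3.551 3.395
vertex -0.027 3.39 3.127
vertex -0.572 3.37 2.929
endloop
endfacet
facet normal -0.989 0.135 0.066
outer loop
vertex -0.516 3.551 3.395
vertex -0.572 3.37 2.929
vertex -0.621 2.591 3.78
endloop
endfacet
facet normal -0.989 0.135 0.066
outer loop
vertex -0.621 2.591 3.78
vertex -0.572 3.37 2.929
vertex -0.677 2.41 3.314
endloop
endfacet
facet normal -0.102 -0.923 0.371
outer loop
vertex -0.621 2.591 3.78
vertex -0.677 2.41 3.314
vertex -0.133 2.43 3.513
endloop
endfacet
facet normal 0.101 0.923 -0.371
outer loop
vertex -0.572 3.37 2.929
vertex -0.027 3.39 3.127
vertex -0.218 3.204 2.612
endloop
endfacet
facet normal -0.704 -0.197 -0.683
outer loop
vertex -0.572 3.37 2.929
vertex -0.218 3.204 2.612
vertex -0.677 2.41 3.314
endloop
endfacet
facet normal -0.704 -0.197 -0.683
outer loop
vertex -0.677 2.41 3.314
vertex -0.218 3.204 2.612
vertex -0.323 2.244 2.997
endloop
endfacet
facet normal -0.101 -0.923 0.370
outer loop
vertex -0.677 2.41 3.314
vertex -0.323 2.244 2.997
vertex -0.133 2.43 3.513
endloop
endfacet
facet normal 0.101 0.923 -0.371
outer loop
vertex -0.218 3.204 2.612
vertex -0.027 3.39 3.127
vertex 0.28 3.178 2.683
endloop
endfacet
facet normal 0.111 -0.380 -0.918
outer loop
vertex -0.218 3.204 2.612
vertex 0.28 3.178 2.683
vertex -0.323 2.244 2.997
endloop
endfacet
facet normal 0.111 -0.380 -0.918
outer loop
vertex -0.323 2.244 2.997
vertex 0.28 3.178 2.683
vertex 0.175 2.218 3.068
endloop
endfacet
facet normal -0.101 -0.923 0.370
outer loop
vertex -0.323 2.244 2.997
vertex 0.175 2.218 3.068
vertex -0.133 2.43 3.513
endloop
endfacet
facet normal 0.101 0.923 -0.371
outer loop
vertex 0.28 3.178 2.683
vertex -0.027 3.39 3.127
vertex 0.546 3.312 3.089
endloop
endfacet
facet normal 0.843 -0.277 -0.461
outer loop
vertex 0.28 3.178 2.683
vertex 0.546 3.312 3.089
vertex 0.175 2.218 3.068
endloop
endfacet
facet normal 0.843 -0.277 -0.461
outer loop
vertex 0.175 2.218 3.068
vertex 0.546 3.312 3.089
vertex 0.441 2.352 3.474
endloop
endfacet
facet normal -0.100 -0.923 0.370
outer loop
vertex 0.175 2.218 3.068
vertex 0.441 2.352 3.474
vertex -0.133 2.43 3.513
endloop
endfacet
facet normal 0.101 0.924 -0.369
outer loop
vertex 0.546 3.312 3.089
vertex -0.027 3.39 3.127
vertex 0.381 3.504 3.524
endloop
endfacet
facet normal 0.939 0.034 0.341
outer loop
vertex 0.546 3.312 3.089
vertex 0.381 3.504 3.524
vertex 0.441 2.352 3.474
endloop
endfacet
facet normal 0.939 0.034 0.343
outer loop
vertex 0.441 2.352 3.474
vertex 0.381 3.504 3.524
vertex 0.275 2.544 3.909
endloop
endfacet
facet normal -0.100 -0.924 0.369
outer loop
vertex 0.441 2.352 3.474
vertex 0.275 2.544 3.909
vertex -0.133 2.43 3.513
endloop
endfacet

endsolid
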